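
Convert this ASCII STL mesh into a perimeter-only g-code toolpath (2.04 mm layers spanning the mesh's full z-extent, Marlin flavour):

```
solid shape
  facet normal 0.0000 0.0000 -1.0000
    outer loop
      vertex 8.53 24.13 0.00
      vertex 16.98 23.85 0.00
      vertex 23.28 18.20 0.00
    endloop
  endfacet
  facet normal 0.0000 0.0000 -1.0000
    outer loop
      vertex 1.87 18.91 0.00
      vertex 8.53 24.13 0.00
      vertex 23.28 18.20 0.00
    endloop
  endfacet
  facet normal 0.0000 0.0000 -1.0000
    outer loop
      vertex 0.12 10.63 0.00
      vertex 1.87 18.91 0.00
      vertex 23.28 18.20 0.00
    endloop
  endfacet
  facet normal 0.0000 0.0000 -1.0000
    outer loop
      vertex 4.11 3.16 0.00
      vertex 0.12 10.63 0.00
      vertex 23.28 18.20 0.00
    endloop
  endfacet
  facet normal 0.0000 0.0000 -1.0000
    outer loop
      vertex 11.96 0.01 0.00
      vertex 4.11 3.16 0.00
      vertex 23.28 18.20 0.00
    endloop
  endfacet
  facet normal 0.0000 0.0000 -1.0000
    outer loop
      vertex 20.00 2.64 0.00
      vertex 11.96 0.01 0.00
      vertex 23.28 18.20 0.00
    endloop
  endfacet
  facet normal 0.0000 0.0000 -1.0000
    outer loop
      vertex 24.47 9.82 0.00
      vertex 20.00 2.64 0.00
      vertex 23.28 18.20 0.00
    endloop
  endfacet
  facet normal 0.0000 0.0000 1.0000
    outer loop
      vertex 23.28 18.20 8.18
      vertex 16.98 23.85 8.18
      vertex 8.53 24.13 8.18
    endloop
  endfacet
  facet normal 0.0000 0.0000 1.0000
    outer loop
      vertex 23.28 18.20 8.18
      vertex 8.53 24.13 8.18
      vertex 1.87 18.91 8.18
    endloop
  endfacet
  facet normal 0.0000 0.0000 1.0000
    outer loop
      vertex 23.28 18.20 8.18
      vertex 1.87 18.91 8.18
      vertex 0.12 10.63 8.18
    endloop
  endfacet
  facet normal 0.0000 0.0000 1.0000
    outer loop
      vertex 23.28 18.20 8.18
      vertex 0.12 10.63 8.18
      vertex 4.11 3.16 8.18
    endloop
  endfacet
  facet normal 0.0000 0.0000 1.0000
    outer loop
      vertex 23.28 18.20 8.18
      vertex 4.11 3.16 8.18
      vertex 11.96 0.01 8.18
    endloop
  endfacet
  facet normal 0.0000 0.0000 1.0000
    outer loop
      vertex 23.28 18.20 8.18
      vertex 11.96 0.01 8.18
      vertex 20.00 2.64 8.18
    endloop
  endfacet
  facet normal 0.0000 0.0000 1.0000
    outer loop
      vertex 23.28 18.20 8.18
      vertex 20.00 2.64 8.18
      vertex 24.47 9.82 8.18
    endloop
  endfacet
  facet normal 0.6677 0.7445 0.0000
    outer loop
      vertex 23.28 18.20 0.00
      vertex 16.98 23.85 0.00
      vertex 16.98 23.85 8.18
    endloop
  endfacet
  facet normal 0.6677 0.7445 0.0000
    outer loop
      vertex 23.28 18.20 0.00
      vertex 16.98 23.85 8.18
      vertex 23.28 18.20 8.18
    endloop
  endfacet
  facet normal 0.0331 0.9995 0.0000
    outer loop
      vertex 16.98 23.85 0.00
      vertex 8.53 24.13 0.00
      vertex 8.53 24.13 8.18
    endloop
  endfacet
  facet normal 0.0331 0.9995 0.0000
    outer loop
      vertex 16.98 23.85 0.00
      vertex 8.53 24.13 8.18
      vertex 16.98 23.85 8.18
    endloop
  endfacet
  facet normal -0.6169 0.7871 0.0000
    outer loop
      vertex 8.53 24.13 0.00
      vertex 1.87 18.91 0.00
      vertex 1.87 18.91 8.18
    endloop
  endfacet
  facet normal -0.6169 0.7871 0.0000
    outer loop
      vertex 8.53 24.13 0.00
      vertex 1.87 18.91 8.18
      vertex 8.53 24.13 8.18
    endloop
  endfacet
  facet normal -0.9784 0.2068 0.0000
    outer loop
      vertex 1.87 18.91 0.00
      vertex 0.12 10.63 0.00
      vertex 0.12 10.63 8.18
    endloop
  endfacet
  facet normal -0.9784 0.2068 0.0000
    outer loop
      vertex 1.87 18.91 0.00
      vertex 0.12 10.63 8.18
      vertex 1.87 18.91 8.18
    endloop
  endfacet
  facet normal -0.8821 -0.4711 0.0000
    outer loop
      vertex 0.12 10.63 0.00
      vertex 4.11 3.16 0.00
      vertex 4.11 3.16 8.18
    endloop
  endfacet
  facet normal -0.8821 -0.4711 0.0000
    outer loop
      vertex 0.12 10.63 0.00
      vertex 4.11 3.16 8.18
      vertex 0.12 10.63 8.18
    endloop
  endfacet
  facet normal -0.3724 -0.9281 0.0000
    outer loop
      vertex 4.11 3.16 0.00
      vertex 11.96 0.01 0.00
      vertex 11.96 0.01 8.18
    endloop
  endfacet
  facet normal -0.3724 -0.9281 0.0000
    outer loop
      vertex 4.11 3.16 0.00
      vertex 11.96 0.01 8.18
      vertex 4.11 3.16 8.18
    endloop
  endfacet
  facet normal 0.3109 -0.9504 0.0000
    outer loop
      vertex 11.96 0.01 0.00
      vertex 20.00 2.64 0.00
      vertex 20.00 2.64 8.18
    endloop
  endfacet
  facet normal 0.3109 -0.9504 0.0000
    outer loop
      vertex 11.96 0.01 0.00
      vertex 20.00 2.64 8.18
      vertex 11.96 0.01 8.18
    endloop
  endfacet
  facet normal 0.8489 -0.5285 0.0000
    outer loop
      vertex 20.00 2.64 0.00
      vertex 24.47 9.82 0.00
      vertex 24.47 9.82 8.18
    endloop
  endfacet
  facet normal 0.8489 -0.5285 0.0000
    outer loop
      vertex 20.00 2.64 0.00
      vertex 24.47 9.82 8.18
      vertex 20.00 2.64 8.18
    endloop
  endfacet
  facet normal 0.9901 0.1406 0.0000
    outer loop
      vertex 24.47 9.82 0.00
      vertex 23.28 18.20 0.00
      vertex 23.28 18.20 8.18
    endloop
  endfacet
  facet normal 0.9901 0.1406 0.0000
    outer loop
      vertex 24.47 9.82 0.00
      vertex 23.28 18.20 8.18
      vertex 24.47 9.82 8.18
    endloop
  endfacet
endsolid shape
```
; perimeter-only toolpath
G21 ; units = mm
G90 ; absolute positioning
G28 ; home
; layer 1
G0 Z2.04
G0 X23.28 Y18.20
G1 X16.98 Y23.85
G1 X8.53 Y24.13
G1 X1.87 Y18.91
G1 X0.12 Y10.63
G1 X4.11 Y3.16
G1 X11.96 Y0.01
G1 X20.00 Y2.64
G1 X24.47 Y9.82
G1 X23.28 Y18.20
; layer 2
G0 Z4.09
G0 X23.28 Y18.20
G1 X16.98 Y23.85
G1 X8.53 Y24.13
G1 X1.87 Y18.91
G1 X0.12 Y10.63
G1 X4.11 Y3.16
G1 X11.96 Y0.01
G1 X20.00 Y2.64
G1 X24.47 Y9.82
G1 X23.28 Y18.20
; layer 3
G0 Z6.13
G0 X23.28 Y18.20
G1 X16.98 Y23.85
G1 X8.53 Y24.13
G1 X1.87 Y18.91
G1 X0.12 Y10.63
G1 X4.11 Y3.16
G1 X11.96 Y0.01
G1 X20.00 Y2.64
G1 X24.47 Y9.82
G1 X23.28 Y18.20
; layer 4
G0 Z8.18
G0 X23.28 Y18.20
G1 X16.98 Y23.85
G1 X8.53 Y24.13
G1 X1.87 Y18.91
G1 X0.12 Y10.63
G1 X4.11 Y3.16
G1 X11.96 Y0.01
G1 X20.00 Y2.64
G1 X24.47 Y9.82
G1 X23.28 Y18.20
M2 ; end

The solid is a regular 9-sided prism (a cylinder approximated with 9 flat sides), circumscribed radius ≈ 12.4 mm, height ≈ 8.18 mm. Slicing at Δz = 2.04 mm — 4 equal slices spanning the solid's height, so layer i sits at z = i·h/4 — gives 4 non-empty perimeters. Each is a 9-segment closed polygon; G0 lifts to the layer z and rapids to the start vertex, then G1 traces the edges.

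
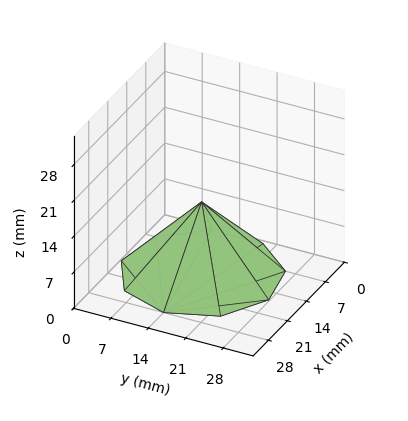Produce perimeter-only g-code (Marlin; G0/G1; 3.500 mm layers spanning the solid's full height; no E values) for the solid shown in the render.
Reading the render: the shape is a regular 9-sided pyramid, base circumscribed radius ≈ 14 mm, apex at z ≈ 14 mm (dimensions read to the nearest mm from the axis ticks). For the g-code, the solid's height is divided into equal slices at the stated Δz and each level perimeter traced with G1 moves after a G0 lift.

; perimeter-only toolpath
G21 ; units = mm
G90 ; absolute positioning
G28 ; home
; layer 1
G0 Z3.500
G0 X24.500 Y14.000
G1 X22.044 Y20.749
G1 X15.823 Y24.340
G1 X8.750 Y23.093
G1 X4.133 Y17.591
G1 X4.133 Y10.409
G1 X8.750 Y4.907
G1 X15.823 Y3.660
G1 X22.044 Y7.251
G1 X24.500 Y14.000
; layer 2
G0 Z7.000
G0 X21.000 Y14.000
G1 X19.363 Y18.499
G1 X15.216 Y20.893
G1 X10.500 Y20.062
G1 X7.422 Y16.394
G1 X7.422 Y11.606
G1 X10.500 Y7.938
G1 X15.216 Y7.106
G1 X19.363 Y9.501
G1 X21.000 Y14.000
; layer 3
G0 Z10.500
G0 X17.500 Y14.000
G1 X16.681 Y16.250
G1 X14.608 Y17.447
G1 X12.250 Y17.031
G1 X10.711 Y15.197
G1 X10.711 Y12.803
G1 X12.250 Y10.969
G1 X14.608 Y10.553
G1 X16.681 Y11.750
G1 X17.500 Y14.000
M2 ; end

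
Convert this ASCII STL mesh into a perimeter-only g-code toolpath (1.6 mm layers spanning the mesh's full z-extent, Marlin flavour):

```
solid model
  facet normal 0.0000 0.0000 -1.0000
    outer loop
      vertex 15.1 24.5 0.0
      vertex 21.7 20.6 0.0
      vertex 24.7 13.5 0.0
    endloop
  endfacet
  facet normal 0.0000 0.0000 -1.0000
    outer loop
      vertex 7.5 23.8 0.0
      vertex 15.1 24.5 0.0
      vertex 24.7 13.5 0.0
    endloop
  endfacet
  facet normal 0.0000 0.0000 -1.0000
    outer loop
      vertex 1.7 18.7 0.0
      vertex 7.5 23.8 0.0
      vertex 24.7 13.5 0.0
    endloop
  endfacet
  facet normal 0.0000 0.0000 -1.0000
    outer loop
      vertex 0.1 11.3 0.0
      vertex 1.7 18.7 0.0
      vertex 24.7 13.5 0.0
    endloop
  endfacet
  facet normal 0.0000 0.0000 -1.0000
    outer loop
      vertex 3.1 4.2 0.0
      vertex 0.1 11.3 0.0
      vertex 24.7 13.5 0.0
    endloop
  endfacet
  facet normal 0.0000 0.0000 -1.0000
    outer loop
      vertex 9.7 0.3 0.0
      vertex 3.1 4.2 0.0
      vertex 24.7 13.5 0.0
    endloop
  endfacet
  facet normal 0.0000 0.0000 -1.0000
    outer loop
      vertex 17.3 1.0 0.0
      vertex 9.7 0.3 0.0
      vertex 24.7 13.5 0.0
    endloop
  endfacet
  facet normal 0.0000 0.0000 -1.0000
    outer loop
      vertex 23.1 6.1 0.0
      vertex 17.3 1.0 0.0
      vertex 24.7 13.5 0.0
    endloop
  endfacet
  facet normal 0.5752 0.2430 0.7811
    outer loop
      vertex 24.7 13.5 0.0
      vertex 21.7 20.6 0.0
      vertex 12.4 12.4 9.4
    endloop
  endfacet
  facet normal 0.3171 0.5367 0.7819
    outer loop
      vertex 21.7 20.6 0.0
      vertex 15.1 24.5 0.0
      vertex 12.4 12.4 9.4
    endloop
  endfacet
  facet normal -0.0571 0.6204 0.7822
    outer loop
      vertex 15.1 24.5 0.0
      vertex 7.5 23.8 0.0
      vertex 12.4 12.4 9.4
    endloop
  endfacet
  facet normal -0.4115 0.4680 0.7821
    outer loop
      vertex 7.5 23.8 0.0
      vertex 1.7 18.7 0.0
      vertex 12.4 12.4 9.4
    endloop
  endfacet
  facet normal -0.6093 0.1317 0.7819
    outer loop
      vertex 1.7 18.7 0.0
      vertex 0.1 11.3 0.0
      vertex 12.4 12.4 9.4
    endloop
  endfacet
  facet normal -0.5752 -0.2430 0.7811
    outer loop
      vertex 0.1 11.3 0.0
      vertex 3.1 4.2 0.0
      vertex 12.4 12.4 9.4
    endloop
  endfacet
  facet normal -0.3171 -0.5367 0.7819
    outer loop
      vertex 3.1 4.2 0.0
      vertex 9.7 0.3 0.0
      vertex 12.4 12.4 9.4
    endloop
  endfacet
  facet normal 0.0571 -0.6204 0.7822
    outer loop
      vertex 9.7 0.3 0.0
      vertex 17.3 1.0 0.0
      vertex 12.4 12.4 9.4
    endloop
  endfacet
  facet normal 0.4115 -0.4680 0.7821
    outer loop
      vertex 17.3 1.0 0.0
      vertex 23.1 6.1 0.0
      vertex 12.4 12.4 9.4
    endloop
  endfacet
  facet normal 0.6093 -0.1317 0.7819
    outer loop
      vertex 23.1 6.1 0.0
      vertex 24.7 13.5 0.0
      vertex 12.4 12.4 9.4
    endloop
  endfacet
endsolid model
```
; perimeter-only toolpath
G21 ; units = mm
G90 ; absolute positioning
G28 ; home
; layer 1
G0 Z1.6
G0 X22.6 Y13.3
G1 X20.1 Y19.2
G1 X14.7 Y22.5
G1 X8.3 Y21.9
G1 X3.5 Y17.6
G1 X2.1 Y11.5
G1 X4.7 Y5.6
G1 X10.2 Y2.3
G1 X16.5 Y2.9
G1 X21.3 Y7.1
G1 X22.6 Y13.3
; layer 2
G0 Z3.1
G0 X20.6 Y13.1
G1 X18.6 Y17.9
G1 X14.2 Y20.5
G1 X9.1 Y20.0
G1 X5.3 Y16.6
G1 X4.2 Y11.7
G1 X6.2 Y6.9
G1 X10.6 Y4.3
G1 X15.7 Y4.8
G1 X19.5 Y8.2
G1 X20.6 Y13.1
; layer 3
G0 Z4.7
G0 X18.6 Y12.9
G1 X17.1 Y16.5
G1 X13.8 Y18.4
G1 X9.9 Y18.1
G1 X7.0 Y15.6
G1 X6.2 Y11.9
G1 X7.8 Y8.3
G1 X11.1 Y6.4
G1 X14.9 Y6.7
G1 X17.8 Y9.2
G1 X18.6 Y12.9
; layer 4
G0 Z6.3
G0 X16.5 Y12.8
G1 X15.5 Y15.1
G1 X13.3 Y16.4
G1 X10.8 Y16.2
G1 X8.8 Y14.5
G1 X8.3 Y12.0
G1 X9.3 Y9.7
G1 X11.5 Y8.4
G1 X14.0 Y8.6
G1 X16.0 Y10.3
G1 X16.5 Y12.8
; layer 5
G0 Z7.8
G0 X14.4 Y12.6
G1 X13.9 Y13.8
G1 X12.8 Y14.4
G1 X11.6 Y14.3
G1 X10.6 Y13.4
G1 X10.3 Y12.2
G1 X10.8 Y11.0
G1 X11.9 Y10.4
G1 X13.2 Y10.5
G1 X14.2 Y11.3
G1 X14.4 Y12.6
M2 ; end

The solid is a regular 10-sided pyramid, base circumscribed radius ≈ 12.4 mm, apex at z ≈ 9.4 mm. Slicing at Δz = 1.6 mm — 6 equal slices spanning the solid's height, so layer i sits at z = i·h/6 — gives 5 non-empty perimeters. Each is a 10-segment closed polygon; G0 lifts to the layer z and rapids to the start vertex, then G1 traces the edges. The cross-section shrinks linearly with z (the slice at the apex is degenerate and omitted).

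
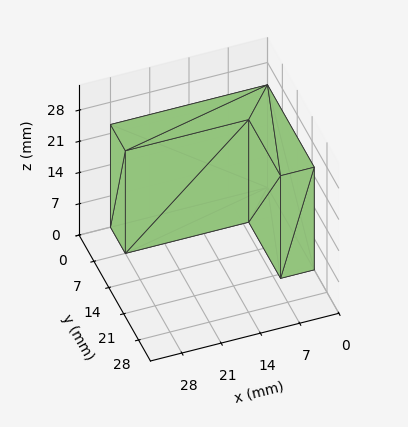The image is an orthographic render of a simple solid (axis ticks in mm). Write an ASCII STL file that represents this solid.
Reading the render: the shape is an L-shaped prism: outer 28 × 22 mm, arm thicknesses ≈ 7 mm (horizontal) and 6 mm (vertical), extruded 23 mm in z (dimensions read to the nearest mm from the axis ticks). For the STL, each face is triangulated and given an outward normal.

solid part
  facet normal 0.0000 0.0000 -1.0000
    outer loop
      vertex 28.0 7.0 0.0
      vertex 28.0 0.0 0.0
      vertex 0.0 0.0 0.0
    endloop
  endfacet
  facet normal 0.0000 0.0000 -1.0000
    outer loop
      vertex 6.0 7.0 0.0
      vertex 28.0 7.0 0.0
      vertex 0.0 0.0 0.0
    endloop
  endfacet
  facet normal 0.0000 0.0000 -1.0000
    outer loop
      vertex 6.0 22.0 0.0
      vertex 6.0 7.0 0.0
      vertex 0.0 0.0 0.0
    endloop
  endfacet
  facet normal 0.0000 0.0000 -1.0000
    outer loop
      vertex 0.0 22.0 0.0
      vertex 6.0 22.0 0.0
      vertex 0.0 0.0 0.0
    endloop
  endfacet
  facet normal 0.0000 0.0000 1.0000
    outer loop
      vertex 0.0 0.0 23.0
      vertex 28.0 0.0 23.0
      vertex 28.0 7.0 23.0
    endloop
  endfacet
  facet normal 0.0000 0.0000 1.0000
    outer loop
      vertex 0.0 0.0 23.0
      vertex 28.0 7.0 23.0
      vertex 6.0 7.0 23.0
    endloop
  endfacet
  facet normal 0.0000 0.0000 1.0000
    outer loop
      vertex 0.0 0.0 23.0
      vertex 6.0 7.0 23.0
      vertex 6.0 22.0 23.0
    endloop
  endfacet
  facet normal 0.0000 0.0000 1.0000
    outer loop
      vertex 0.0 0.0 23.0
      vertex 6.0 22.0 23.0
      vertex 0.0 22.0 23.0
    endloop
  endfacet
  facet normal 0.0000 -1.0000 0.0000
    outer loop
      vertex 0.0 0.0 0.0
      vertex 28.0 0.0 0.0
      vertex 28.0 0.0 23.0
    endloop
  endfacet
  facet normal 0.0000 -1.0000 0.0000
    outer loop
      vertex 0.0 0.0 0.0
      vertex 28.0 0.0 23.0
      vertex 0.0 0.0 23.0
    endloop
  endfacet
  facet normal 1.0000 0.0000 0.0000
    outer loop
      vertex 28.0 0.0 0.0
      vertex 28.0 7.0 0.0
      vertex 28.0 7.0 23.0
    endloop
  endfacet
  facet normal 1.0000 0.0000 0.0000
    outer loop
      vertex 28.0 0.0 0.0
      vertex 28.0 7.0 23.0
      vertex 28.0 0.0 23.0
    endloop
  endfacet
  facet normal 0.0000 1.0000 0.0000
    outer loop
      vertex 28.0 7.0 0.0
      vertex 6.0 7.0 0.0
      vertex 6.0 7.0 23.0
    endloop
  endfacet
  facet normal 0.0000 1.0000 0.0000
    outer loop
      vertex 28.0 7.0 0.0
      vertex 6.0 7.0 23.0
      vertex 28.0 7.0 23.0
    endloop
  endfacet
  facet normal 1.0000 0.0000 0.0000
    outer loop
      vertex 6.0 7.0 0.0
      vertex 6.0 22.0 0.0
      vertex 6.0 22.0 23.0
    endloop
  endfacet
  facet normal 1.0000 0.0000 0.0000
    outer loop
      vertex 6.0 7.0 0.0
      vertex 6.0 22.0 23.0
      vertex 6.0 7.0 23.0
    endloop
  endfacet
  facet normal 0.0000 1.0000 0.0000
    outer loop
      vertex 6.0 22.0 0.0
      vertex 0.0 22.0 0.0
      vertex 0.0 22.0 23.0
    endloop
  endfacet
  facet normal 0.0000 1.0000 0.0000
    outer loop
      vertex 6.0 22.0 0.0
      vertex 0.0 22.0 23.0
      vertex 6.0 22.0 23.0
    endloop
  endfacet
  facet normal -1.0000 0.0000 0.0000
    outer loop
      vertex 0.0 22.0 0.0
      vertex 0.0 0.0 0.0
      vertex 0.0 0.0 23.0
    endloop
  endfacet
  facet normal -1.0000 0.0000 0.0000
    outer loop
      vertex 0.0 22.0 0.0
      vertex 0.0 0.0 23.0
      vertex 0.0 22.0 23.0
    endloop
  endfacet
endsolid part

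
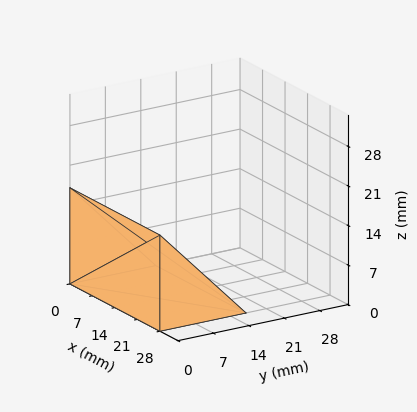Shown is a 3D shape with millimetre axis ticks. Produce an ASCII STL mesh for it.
Reading the render: the shape is a wedge (ramp): 28 × 17 mm base, rising to 17 mm along the y=0 edge and sloping linearly to z=0 at y=17 (dimensions read to the nearest mm from the axis ticks). For the STL, each face is triangulated and given an outward normal.

solid part
  facet normal 0.0000 0.0000 -1.0000
    outer loop
      vertex 28.000 17.000 0.000
      vertex 28.000 0.000 0.000
      vertex 0.000 0.000 0.000
    endloop
  endfacet
  facet normal 0.0000 0.0000 -1.0000
    outer loop
      vertex 0.000 17.000 0.000
      vertex 28.000 17.000 0.000
      vertex 0.000 0.000 0.000
    endloop
  endfacet
  facet normal 0.0000 -1.0000 0.0000
    outer loop
      vertex 0.000 0.000 0.000
      vertex 28.000 0.000 0.000
      vertex 28.000 0.000 17.000
    endloop
  endfacet
  facet normal 0.0000 -1.0000 0.0000
    outer loop
      vertex 0.000 0.000 0.000
      vertex 28.000 0.000 17.000
      vertex 0.000 0.000 17.000
    endloop
  endfacet
  facet normal 0.0000 0.7071 0.7071
    outer loop
      vertex 0.000 0.000 17.000
      vertex 28.000 0.000 17.000
      vertex 28.000 17.000 0.000
    endloop
  endfacet
  facet normal 0.0000 0.7071 0.7071
    outer loop
      vertex 0.000 0.000 17.000
      vertex 28.000 17.000 0.000
      vertex 0.000 17.000 0.000
    endloop
  endfacet
  facet normal -1.0000 0.0000 0.0000
    outer loop
      vertex 0.000 0.000 17.000
      vertex 0.000 17.000 0.000
      vertex 0.000 0.000 0.000
    endloop
  endfacet
  facet normal 1.0000 0.0000 0.0000
    outer loop
      vertex 28.000 0.000 0.000
      vertex 28.000 17.000 0.000
      vertex 28.000 0.000 17.000
    endloop
  endfacet
endsolid part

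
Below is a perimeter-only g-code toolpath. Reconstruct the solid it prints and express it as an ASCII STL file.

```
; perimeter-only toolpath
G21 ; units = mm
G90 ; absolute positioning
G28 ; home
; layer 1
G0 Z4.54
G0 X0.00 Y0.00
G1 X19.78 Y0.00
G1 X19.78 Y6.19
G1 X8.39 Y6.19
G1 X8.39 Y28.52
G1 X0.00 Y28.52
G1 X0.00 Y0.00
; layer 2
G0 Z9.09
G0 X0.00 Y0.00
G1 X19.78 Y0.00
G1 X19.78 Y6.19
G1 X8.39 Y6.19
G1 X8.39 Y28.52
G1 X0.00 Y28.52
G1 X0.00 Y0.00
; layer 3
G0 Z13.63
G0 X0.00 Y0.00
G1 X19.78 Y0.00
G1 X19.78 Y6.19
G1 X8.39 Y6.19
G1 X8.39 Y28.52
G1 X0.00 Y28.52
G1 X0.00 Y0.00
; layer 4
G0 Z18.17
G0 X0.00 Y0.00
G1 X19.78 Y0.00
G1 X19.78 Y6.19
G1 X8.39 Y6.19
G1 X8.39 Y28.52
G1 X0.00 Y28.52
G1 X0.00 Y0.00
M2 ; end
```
solid part
  facet normal 0.0000 0.0000 -1.0000
    outer loop
      vertex 19.78 6.19 0.00
      vertex 19.78 0.00 0.00
      vertex 0.00 0.00 0.00
    endloop
  endfacet
  facet normal 0.0000 0.0000 -1.0000
    outer loop
      vertex 8.39 6.19 0.00
      vertex 19.78 6.19 0.00
      vertex 0.00 0.00 0.00
    endloop
  endfacet
  facet normal 0.0000 0.0000 -1.0000
    outer loop
      vertex 8.39 28.52 0.00
      vertex 8.39 6.19 0.00
      vertex 0.00 0.00 0.00
    endloop
  endfacet
  facet normal 0.0000 0.0000 -1.0000
    outer loop
      vertex 0.00 28.52 0.00
      vertex 8.39 28.52 0.00
      vertex 0.00 0.00 0.00
    endloop
  endfacet
  facet normal 0.0000 0.0000 1.0000
    outer loop
      vertex 0.00 0.00 18.17
      vertex 19.78 0.00 18.17
      vertex 19.78 6.19 18.17
    endloop
  endfacet
  facet normal 0.0000 0.0000 1.0000
    outer loop
      vertex 0.00 0.00 18.17
      vertex 19.78 6.19 18.17
      vertex 8.39 6.19 18.17
    endloop
  endfacet
  facet normal 0.0000 0.0000 1.0000
    outer loop
      vertex 0.00 0.00 18.17
      vertex 8.39 6.19 18.17
      vertex 8.39 28.52 18.17
    endloop
  endfacet
  facet normal 0.0000 0.0000 1.0000
    outer loop
      vertex 0.00 0.00 18.17
      vertex 8.39 28.52 18.17
      vertex 0.00 28.52 18.17
    endloop
  endfacet
  facet normal 0.0000 -1.0000 0.0000
    outer loop
      vertex 0.00 0.00 0.00
      vertex 19.78 0.00 0.00
      vertex 19.78 0.00 18.17
    endloop
  endfacet
  facet normal 0.0000 -1.0000 0.0000
    outer loop
      vertex 0.00 0.00 0.00
      vertex 19.78 0.00 18.17
      vertex 0.00 0.00 18.17
    endloop
  endfacet
  facet normal 1.0000 0.0000 0.0000
    outer loop
      vertex 19.78 0.00 0.00
      vertex 19.78 6.19 0.00
      vertex 19.78 6.19 18.17
    endloop
  endfacet
  facet normal 1.0000 0.0000 0.0000
    outer loop
      vertex 19.78 0.00 0.00
      vertex 19.78 6.19 18.17
      vertex 19.78 0.00 18.17
    endloop
  endfacet
  facet normal 0.0000 1.0000 0.0000
    outer loop
      vertex 19.78 6.19 0.00
      vertex 8.39 6.19 0.00
      vertex 8.39 6.19 18.17
    endloop
  endfacet
  facet normal 0.0000 1.0000 0.0000
    outer loop
      vertex 19.78 6.19 0.00
      vertex 8.39 6.19 18.17
      vertex 19.78 6.19 18.17
    endloop
  endfacet
  facet normal 1.0000 0.0000 0.0000
    outer loop
      vertex 8.39 6.19 0.00
      vertex 8.39 28.52 0.00
      vertex 8.39 28.52 18.17
    endloop
  endfacet
  facet normal 1.0000 0.0000 0.0000
    outer loop
      vertex 8.39 6.19 0.00
      vertex 8.39 28.52 18.17
      vertex 8.39 6.19 18.17
    endloop
  endfacet
  facet normal 0.0000 1.0000 0.0000
    outer loop
      vertex 8.39 28.52 0.00
      vertex 0.00 28.52 0.00
      vertex 0.00 28.52 18.17
    endloop
  endfacet
  facet normal 0.0000 1.0000 0.0000
    outer loop
      vertex 8.39 28.52 0.00
      vertex 0.00 28.52 18.17
      vertex 8.39 28.52 18.17
    endloop
  endfacet
  facet normal -1.0000 0.0000 0.0000
    outer loop
      vertex 0.00 28.52 0.00
      vertex 0.00 0.00 0.00
      vertex 0.00 0.00 18.17
    endloop
  endfacet
  facet normal -1.0000 0.0000 0.0000
    outer loop
      vertex 0.00 28.52 0.00
      vertex 0.00 0.00 18.17
      vertex 0.00 28.52 18.17
    endloop
  endfacet
endsolid part

The G0 Z moves step by Δz≈4.54 mm. Every layer's G1 loop is the same polygon, so the solid is a straight extrusion of it from z=0 to z≈18.2. Closing with flat bottom and top caps and triangulating gives 20 facets — an L-shaped prism: outer 19.8 × 28.5 mm, arm thicknesses ≈ 6.19 mm (horizontal) and 8.39 mm (vertical), extruded 18.2 mm in z.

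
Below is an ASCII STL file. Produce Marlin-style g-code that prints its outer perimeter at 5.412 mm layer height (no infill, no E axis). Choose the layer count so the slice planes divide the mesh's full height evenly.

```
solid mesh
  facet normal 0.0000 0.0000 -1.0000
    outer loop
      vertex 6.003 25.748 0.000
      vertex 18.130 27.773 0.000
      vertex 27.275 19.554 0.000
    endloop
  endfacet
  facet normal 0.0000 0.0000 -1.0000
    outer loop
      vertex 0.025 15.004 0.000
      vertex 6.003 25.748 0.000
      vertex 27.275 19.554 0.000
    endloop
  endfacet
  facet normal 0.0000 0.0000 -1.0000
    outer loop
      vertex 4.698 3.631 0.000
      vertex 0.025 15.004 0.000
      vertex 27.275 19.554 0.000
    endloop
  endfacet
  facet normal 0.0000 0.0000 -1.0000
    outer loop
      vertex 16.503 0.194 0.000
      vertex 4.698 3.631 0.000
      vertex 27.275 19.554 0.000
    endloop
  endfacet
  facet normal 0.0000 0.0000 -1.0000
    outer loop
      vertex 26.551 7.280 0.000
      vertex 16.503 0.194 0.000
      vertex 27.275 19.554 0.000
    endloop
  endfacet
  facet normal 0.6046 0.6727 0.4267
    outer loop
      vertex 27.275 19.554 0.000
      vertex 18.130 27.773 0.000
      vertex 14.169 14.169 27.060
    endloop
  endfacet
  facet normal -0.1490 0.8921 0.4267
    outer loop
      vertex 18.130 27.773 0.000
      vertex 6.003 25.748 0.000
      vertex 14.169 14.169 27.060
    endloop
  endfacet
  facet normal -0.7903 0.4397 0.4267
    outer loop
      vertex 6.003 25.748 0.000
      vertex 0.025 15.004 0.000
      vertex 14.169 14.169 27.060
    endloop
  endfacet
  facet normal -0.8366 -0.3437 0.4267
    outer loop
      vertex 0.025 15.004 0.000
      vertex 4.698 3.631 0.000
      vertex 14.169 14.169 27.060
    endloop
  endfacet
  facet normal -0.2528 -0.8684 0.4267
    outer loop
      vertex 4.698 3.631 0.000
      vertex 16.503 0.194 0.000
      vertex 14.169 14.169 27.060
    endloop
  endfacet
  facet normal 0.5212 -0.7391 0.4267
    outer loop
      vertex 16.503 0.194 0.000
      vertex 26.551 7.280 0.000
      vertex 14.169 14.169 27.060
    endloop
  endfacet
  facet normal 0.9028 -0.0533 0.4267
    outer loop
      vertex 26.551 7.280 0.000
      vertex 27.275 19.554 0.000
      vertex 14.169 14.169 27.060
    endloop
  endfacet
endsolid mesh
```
; perimeter-only toolpath
G21 ; units = mm
G90 ; absolute positioning
G28 ; home
; layer 1
G0 Z5.412
G0 X24.654 Y18.477
G1 X17.338 Y25.052
G1 X7.636 Y23.432
G1 X2.854 Y14.837
G1 X6.592 Y5.739
G1 X16.036 Y2.989
G1 X24.075 Y8.658
G1 X24.654 Y18.477
; layer 2
G0 Z10.824
G0 X22.033 Y17.400
G1 X16.546 Y22.331
G1 X9.269 Y21.116
G1 X5.683 Y14.670
G1 X8.486 Y7.846
G1 X15.569 Y5.784
G1 X21.598 Y10.036
G1 X22.033 Y17.400
; layer 3
G0 Z16.236
G0 X19.411 Y16.323
G1 X15.753 Y19.611
G1 X10.903 Y18.801
G1 X8.511 Y14.503
G1 X10.381 Y9.954
G1 X15.103 Y8.579
G1 X19.122 Y11.413
G1 X19.411 Y16.323
; layer 4
G0 Z21.648
G0 X16.790 Y15.246
G1 X14.961 Y16.890
G1 X12.536 Y16.485
G1 X11.340 Y14.336
G1 X12.275 Y12.061
G1 X14.636 Y11.374
G1 X16.645 Y12.791
G1 X16.790 Y15.246
M2 ; end

The solid is a regular 7-sided pyramid, base circumscribed radius ≈ 14.2 mm, apex at z ≈ 27.1 mm. Slicing at Δz = 5.412 mm — 5 equal slices spanning the solid's height, so layer i sits at z = i·h/5 — gives 4 non-empty perimeters. Each is a 7-segment closed polygon; G0 lifts to the layer z and rapids to the start vertex, then G1 traces the edges. The cross-section shrinks linearly with z (the slice at the apex is degenerate and omitted).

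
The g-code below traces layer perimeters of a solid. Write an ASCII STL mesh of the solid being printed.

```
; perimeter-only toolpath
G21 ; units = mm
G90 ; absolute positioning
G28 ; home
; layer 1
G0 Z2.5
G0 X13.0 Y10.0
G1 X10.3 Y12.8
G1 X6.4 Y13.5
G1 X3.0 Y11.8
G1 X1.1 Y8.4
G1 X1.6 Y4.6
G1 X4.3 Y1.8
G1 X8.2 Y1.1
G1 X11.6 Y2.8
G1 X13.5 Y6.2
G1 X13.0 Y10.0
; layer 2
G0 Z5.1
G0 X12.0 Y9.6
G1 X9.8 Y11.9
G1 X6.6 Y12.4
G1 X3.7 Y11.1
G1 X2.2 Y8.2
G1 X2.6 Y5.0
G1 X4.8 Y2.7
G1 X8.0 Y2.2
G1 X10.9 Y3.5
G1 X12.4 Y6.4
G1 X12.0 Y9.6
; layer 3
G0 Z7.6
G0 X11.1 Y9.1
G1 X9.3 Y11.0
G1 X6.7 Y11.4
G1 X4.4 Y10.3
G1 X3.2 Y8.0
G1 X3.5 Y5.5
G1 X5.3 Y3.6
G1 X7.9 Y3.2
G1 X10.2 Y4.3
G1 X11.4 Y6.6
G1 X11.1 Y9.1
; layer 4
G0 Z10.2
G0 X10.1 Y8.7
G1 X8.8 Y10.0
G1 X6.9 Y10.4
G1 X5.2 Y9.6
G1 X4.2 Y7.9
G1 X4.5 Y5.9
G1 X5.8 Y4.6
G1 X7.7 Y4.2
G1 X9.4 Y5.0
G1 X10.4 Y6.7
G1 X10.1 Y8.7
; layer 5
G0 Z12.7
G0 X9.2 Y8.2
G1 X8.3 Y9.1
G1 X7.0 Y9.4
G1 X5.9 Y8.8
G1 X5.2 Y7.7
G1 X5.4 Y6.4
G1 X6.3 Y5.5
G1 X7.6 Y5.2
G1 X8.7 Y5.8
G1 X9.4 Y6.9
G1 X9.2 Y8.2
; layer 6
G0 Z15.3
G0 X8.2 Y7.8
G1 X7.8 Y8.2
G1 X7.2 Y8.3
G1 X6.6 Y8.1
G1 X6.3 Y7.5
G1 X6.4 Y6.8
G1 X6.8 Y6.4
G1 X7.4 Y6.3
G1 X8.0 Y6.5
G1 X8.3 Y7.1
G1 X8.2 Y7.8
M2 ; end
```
solid part
  facet normal 0.0000 0.0000 -1.0000
    outer loop
      vertex 6.3 14.5 0.0
      vertex 10.8 13.7 0.0
      vertex 13.9 10.5 0.0
    endloop
  endfacet
  facet normal 0.0000 0.0000 -1.0000
    outer loop
      vertex 2.3 12.6 0.0
      vertex 6.3 14.5 0.0
      vertex 13.9 10.5 0.0
    endloop
  endfacet
  facet normal 0.0000 0.0000 -1.0000
    outer loop
      vertex 0.1 8.6 0.0
      vertex 2.3 12.6 0.0
      vertex 13.9 10.5 0.0
    endloop
  endfacet
  facet normal 0.0000 0.0000 -1.0000
    outer loop
      vertex 0.7 4.1 0.0
      vertex 0.1 8.6 0.0
      vertex 13.9 10.5 0.0
    endloop
  endfacet
  facet normal 0.0000 0.0000 -1.0000
    outer loop
      vertex 3.8 0.9 0.0
      vertex 0.7 4.1 0.0
      vertex 13.9 10.5 0.0
    endloop
  endfacet
  facet normal 0.0000 0.0000 -1.0000
    outer loop
      vertex 8.3 0.1 0.0
      vertex 3.8 0.9 0.0
      vertex 13.9 10.5 0.0
    endloop
  endfacet
  facet normal 0.0000 0.0000 -1.0000
    outer loop
      vertex 12.3 2.0 0.0
      vertex 8.3 0.1 0.0
      vertex 13.9 10.5 0.0
    endloop
  endfacet
  facet normal 0.0000 0.0000 -1.0000
    outer loop
      vertex 14.5 6.0 0.0
      vertex 12.3 2.0 0.0
      vertex 13.9 10.5 0.0
    endloop
  endfacet
  facet normal 0.6688 0.6479 0.3645
    outer loop
      vertex 13.9 10.5 0.0
      vertex 10.8 13.7 0.0
      vertex 7.3 7.3 17.8
    endloop
  endfacet
  facet normal 0.1632 0.9178 0.3621
    outer loop
      vertex 10.8 13.7 0.0
      vertex 6.3 14.5 0.0
      vertex 7.3 7.3 17.8
    endloop
  endfacet
  facet normal -0.3998 0.8417 0.3629
    outer loop
      vertex 6.3 14.5 0.0
      vertex 2.3 12.6 0.0
      vertex 7.3 7.3 17.8
    endloop
  endfacet
  facet normal -0.8164 0.4490 0.3630
    outer loop
      vertex 2.3 12.6 0.0
      vertex 0.1 8.6 0.0
      vertex 7.3 7.3 17.8
    endloop
  endfacet
  facet normal -0.9231 -0.1231 0.3644
    outer loop
      vertex 0.1 8.6 0.0
      vertex 0.7 4.1 0.0
      vertex 7.3 7.3 17.8
    endloop
  endfacet
  facet normal -0.6688 -0.6479 0.3645
    outer loop
      vertex 0.7 4.1 0.0
      vertex 3.8 0.9 0.0
      vertex 7.3 7.3 17.8
    endloop
  endfacet
  facet normal -0.1632 -0.9178 0.3621
    outer loop
      vertex 3.8 0.9 0.0
      vertex 8.3 0.1 0.0
      vertex 7.3 7.3 17.8
    endloop
  endfacet
  facet normal 0.3998 -0.8417 0.3629
    outer loop
      vertex 8.3 0.1 0.0
      vertex 12.3 2.0 0.0
      vertex 7.3 7.3 17.8
    endloop
  endfacet
  facet normal 0.8164 -0.4490 0.3630
    outer loop
      vertex 12.3 2.0 0.0
      vertex 14.5 6.0 0.0
      vertex 7.3 7.3 17.8
    endloop
  endfacet
  facet normal 0.9231 0.1231 0.3644
    outer loop
      vertex 14.5 6.0 0.0
      vertex 13.9 10.5 0.0
      vertex 7.3 7.3 17.8
    endloop
  endfacet
endsolid part

The G0 Z moves step by Δz≈2.5 mm. The G1 loops shrink linearly with z, so the solid tapers from its base footprint up to z≈17.8. Closing with a flat bottom cap and the tapered top and triangulating gives 18 facets — a regular 10-sided pyramid, base circumscribed radius ≈ 7.3 mm, apex at z ≈ 17.8 mm.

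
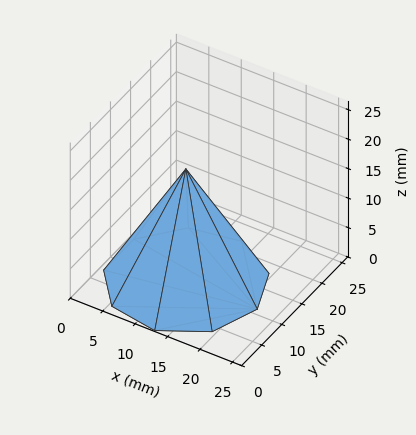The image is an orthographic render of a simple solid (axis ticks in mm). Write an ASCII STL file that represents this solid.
Reading the render: the shape is a regular 9-sided pyramid, base circumscribed radius ≈ 11 mm, apex at z ≈ 19 mm (dimensions read to the nearest mm from the axis ticks). For the STL, each face is triangulated and given an outward normal.

solid part
  facet normal 0.0000 0.0000 -1.0000
    outer loop
      vertex 12.91 21.83 0.00
      vertex 19.43 18.07 0.00
      vertex 22.00 11.00 0.00
    endloop
  endfacet
  facet normal 0.0000 0.0000 -1.0000
    outer loop
      vertex 5.50 20.53 0.00
      vertex 12.91 21.83 0.00
      vertex 22.00 11.00 0.00
    endloop
  endfacet
  facet normal 0.0000 0.0000 -1.0000
    outer loop
      vertex 0.66 14.76 0.00
      vertex 5.50 20.53 0.00
      vertex 22.00 11.00 0.00
    endloop
  endfacet
  facet normal 0.0000 0.0000 -1.0000
    outer loop
      vertex 0.66 7.24 0.00
      vertex 0.66 14.76 0.00
      vertex 22.00 11.00 0.00
    endloop
  endfacet
  facet normal 0.0000 0.0000 -1.0000
    outer loop
      vertex 5.50 1.47 0.00
      vertex 0.66 7.24 0.00
      vertex 22.00 11.00 0.00
    endloop
  endfacet
  facet normal 0.0000 0.0000 -1.0000
    outer loop
      vertex 12.91 0.17 0.00
      vertex 5.50 1.47 0.00
      vertex 22.00 11.00 0.00
    endloop
  endfacet
  facet normal 0.0000 0.0000 -1.0000
    outer loop
      vertex 19.43 3.93 0.00
      vertex 12.91 0.17 0.00
      vertex 22.00 11.00 0.00
    endloop
  endfacet
  facet normal 0.8255 0.3001 0.4779
    outer loop
      vertex 22.00 11.00 0.00
      vertex 19.43 18.07 0.00
      vertex 11.00 11.00 19.00
    endloop
  endfacet
  facet normal 0.4388 0.7610 0.4779
    outer loop
      vertex 19.43 18.07 0.00
      vertex 12.91 21.83 0.00
      vertex 11.00 11.00 19.00
    endloop
  endfacet
  facet normal -0.1518 0.8652 0.4779
    outer loop
      vertex 12.91 21.83 0.00
      vertex 5.50 20.53 0.00
      vertex 11.00 11.00 19.00
    endloop
  endfacet
  facet normal -0.6730 0.5645 0.4780
    outer loop
      vertex 5.50 20.53 0.00
      vertex 0.66 14.76 0.00
      vertex 11.00 11.00 19.00
    endloop
  endfacet
  facet normal -0.8784 0.0000 0.4780
    outer loop
      vertex 0.66 14.76 0.00
      vertex 0.66 7.24 0.00
      vertex 11.00 11.00 19.00
    endloop
  endfacet
  facet normal -0.6730 -0.5645 0.4780
    outer loop
      vertex 0.66 7.24 0.00
      vertex 5.50 1.47 0.00
      vertex 11.00 11.00 19.00
    endloop
  endfacet
  facet normal -0.1518 -0.8652 0.4779
    outer loop
      vertex 5.50 1.47 0.00
      vertex 12.91 0.17 0.00
      vertex 11.00 11.00 19.00
    endloop
  endfacet
  facet normal 0.4388 -0.7610 0.4779
    outer loop
      vertex 12.91 0.17 0.00
      vertex 19.43 3.93 0.00
      vertex 11.00 11.00 19.00
    endloop
  endfacet
  facet normal 0.8255 -0.3001 0.4779
    outer loop
      vertex 19.43 3.93 0.00
      vertex 22.00 11.00 0.00
      vertex 11.00 11.00 19.00
    endloop
  endfacet
endsolid part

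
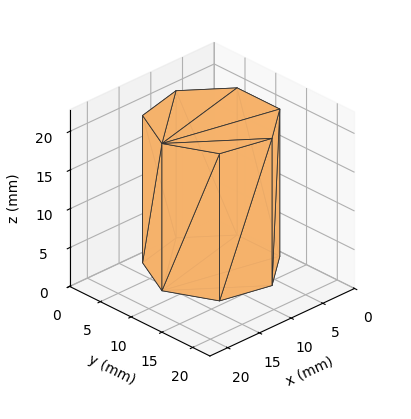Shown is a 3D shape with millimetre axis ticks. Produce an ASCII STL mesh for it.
Reading the render: the shape is a regular 7-sided prism (a cylinder approximated with 7 flat sides), circumscribed radius ≈ 8 mm, height ≈ 19 mm (dimensions read to the nearest mm from the axis ticks). For the STL, each face is triangulated and given an outward normal.

solid part
  facet normal 0.0000 0.0000 -1.0000
    outer loop
      vertex 6.220 15.799 0.000
      vertex 12.988 14.255 0.000
      vertex 16.000 8.000 0.000
    endloop
  endfacet
  facet normal 0.0000 0.0000 -1.0000
    outer loop
      vertex 0.792 11.471 0.000
      vertex 6.220 15.799 0.000
      vertex 16.000 8.000 0.000
    endloop
  endfacet
  facet normal 0.0000 0.0000 -1.0000
    outer loop
      vertex 0.792 4.529 0.000
      vertex 0.792 11.471 0.000
      vertex 16.000 8.000 0.000
    endloop
  endfacet
  facet normal 0.0000 0.0000 -1.0000
    outer loop
      vertex 6.220 0.201 0.000
      vertex 0.792 4.529 0.000
      vertex 16.000 8.000 0.000
    endloop
  endfacet
  facet normal 0.0000 0.0000 -1.0000
    outer loop
      vertex 12.988 1.745 0.000
      vertex 6.220 0.201 0.000
      vertex 16.000 8.000 0.000
    endloop
  endfacet
  facet normal 0.0000 0.0000 1.0000
    outer loop
      vertex 16.000 8.000 19.000
      vertex 12.988 14.255 19.000
      vertex 6.220 15.799 19.000
    endloop
  endfacet
  facet normal 0.0000 0.0000 1.0000
    outer loop
      vertex 16.000 8.000 19.000
      vertex 6.220 15.799 19.000
      vertex 0.792 11.471 19.000
    endloop
  endfacet
  facet normal 0.0000 0.0000 1.0000
    outer loop
      vertex 16.000 8.000 19.000
      vertex 0.792 11.471 19.000
      vertex 0.792 4.529 19.000
    endloop
  endfacet
  facet normal 0.0000 0.0000 1.0000
    outer loop
      vertex 16.000 8.000 19.000
      vertex 0.792 4.529 19.000
      vertex 6.220 0.201 19.000
    endloop
  endfacet
  facet normal 0.0000 0.0000 1.0000
    outer loop
      vertex 16.000 8.000 19.000
      vertex 6.220 0.201 19.000
      vertex 12.988 1.745 19.000
    endloop
  endfacet
  facet normal 0.9010 0.4339 0.0000
    outer loop
      vertex 16.000 8.000 0.000
      vertex 12.988 14.255 0.000
      vertex 12.988 14.255 19.000
    endloop
  endfacet
  facet normal 0.9010 0.4339 0.0000
    outer loop
      vertex 16.000 8.000 0.000
      vertex 12.988 14.255 19.000
      vertex 16.000 8.000 19.000
    endloop
  endfacet
  facet normal 0.2224 0.9750 0.0000
    outer loop
      vertex 12.988 14.255 0.000
      vertex 6.220 15.799 0.000
      vertex 6.220 15.799 19.000
    endloop
  endfacet
  facet normal 0.2224 0.9750 0.0000
    outer loop
      vertex 12.988 14.255 0.000
      vertex 6.220 15.799 19.000
      vertex 12.988 14.255 19.000
    endloop
  endfacet
  facet normal -0.6234 0.7819 0.0000
    outer loop
      vertex 6.220 15.799 0.000
      vertex 0.792 11.471 0.000
      vertex 0.792 11.471 19.000
    endloop
  endfacet
  facet normal -0.6234 0.7819 0.0000
    outer loop
      vertex 6.220 15.799 0.000
      vertex 0.792 11.471 19.000
      vertex 6.220 15.799 19.000
    endloop
  endfacet
  facet normal -1.0000 0.0000 0.0000
    outer loop
      vertex 0.792 11.471 0.000
      vertex 0.792 4.529 0.000
      vertex 0.792 4.529 19.000
    endloop
  endfacet
  facet normal -1.0000 0.0000 0.0000
    outer loop
      vertex 0.792 11.471 0.000
      vertex 0.792 4.529 19.000
      vertex 0.792 11.471 19.000
    endloop
  endfacet
  facet normal -0.6234 -0.7819 0.0000
    outer loop
      vertex 0.792 4.529 0.000
      vertex 6.220 0.201 0.000
      vertex 6.220 0.201 19.000
    endloop
  endfacet
  facet normal -0.6234 -0.7819 0.0000
    outer loop
      vertex 0.792 4.529 0.000
      vertex 6.220 0.201 19.000
      vertex 0.792 4.529 19.000
    endloop
  endfacet
  facet normal 0.2224 -0.9750 0.0000
    outer loop
      vertex 6.220 0.201 0.000
      vertex 12.988 1.745 0.000
      vertex 12.988 1.745 19.000
    endloop
  endfacet
  facet normal 0.2224 -0.9750 0.0000
    outer loop
      vertex 6.220 0.201 0.000
      vertex 12.988 1.745 19.000
      vertex 6.220 0.201 19.000
    endloop
  endfacet
  facet normal 0.9010 -0.4339 0.0000
    outer loop
      vertex 12.988 1.745 0.000
      vertex 16.000 8.000 0.000
      vertex 16.000 8.000 19.000
    endloop
  endfacet
  facet normal 0.9010 -0.4339 0.0000
    outer loop
      vertex 12.988 1.745 0.000
      vertex 16.000 8.000 19.000
      vertex 12.988 1.745 19.000
    endloop
  endfacet
endsolid part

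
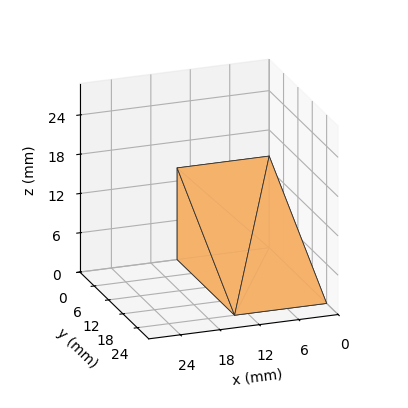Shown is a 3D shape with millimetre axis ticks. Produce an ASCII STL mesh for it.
Reading the render: the shape is a wedge (ramp): 14 × 24 mm base, rising to 14 mm along the y=0 edge and sloping linearly to z=0 at y=24 (dimensions read to the nearest mm from the axis ticks). For the STL, each face is triangulated and given an outward normal.

solid part
  facet normal 0.0000 0.0000 -1.0000
    outer loop
      vertex 14.0 24.0 0.0
      vertex 14.0 0.0 0.0
      vertex 0.0 0.0 0.0
    endloop
  endfacet
  facet normal 0.0000 0.0000 -1.0000
    outer loop
      vertex 0.0 24.0 0.0
      vertex 14.0 24.0 0.0
      vertex 0.0 0.0 0.0
    endloop
  endfacet
  facet normal 0.0000 -1.0000 0.0000
    outer loop
      vertex 0.0 0.0 0.0
      vertex 14.0 0.0 0.0
      vertex 14.0 0.0 14.0
    endloop
  endfacet
  facet normal 0.0000 -1.0000 0.0000
    outer loop
      vertex 0.0 0.0 0.0
      vertex 14.0 0.0 14.0
      vertex 0.0 0.0 14.0
    endloop
  endfacet
  facet normal 0.0000 0.5039 0.8638
    outer loop
      vertex 0.0 0.0 14.0
      vertex 14.0 0.0 14.0
      vertex 14.0 24.0 0.0
    endloop
  endfacet
  facet normal 0.0000 0.5039 0.8638
    outer loop
      vertex 0.0 0.0 14.0
      vertex 14.0 24.0 0.0
      vertex 0.0 24.0 0.0
    endloop
  endfacet
  facet normal -1.0000 0.0000 0.0000
    outer loop
      vertex 0.0 0.0 14.0
      vertex 0.0 24.0 0.0
      vertex 0.0 0.0 0.0
    endloop
  endfacet
  facet normal 1.0000 0.0000 0.0000
    outer loop
      vertex 14.0 0.0 0.0
      vertex 14.0 24.0 0.0
      vertex 14.0 0.0 14.0
    endloop
  endfacet
endsolid part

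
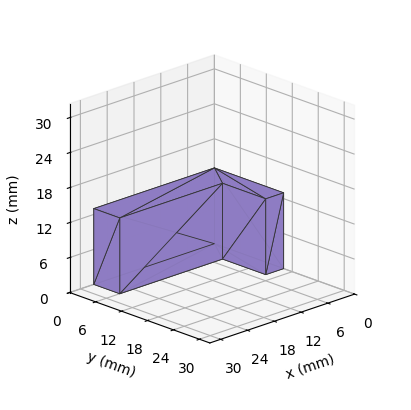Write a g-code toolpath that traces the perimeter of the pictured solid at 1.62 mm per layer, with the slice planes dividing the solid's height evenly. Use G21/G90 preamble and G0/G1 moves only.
Reading the render: the shape is an L-shaped prism: outer 27 × 16 mm, arm thicknesses ≈ 6 mm (horizontal) and 4 mm (vertical), extruded 13 mm in z (dimensions read to the nearest mm from the axis ticks). For the g-code, the solid's height is divided into equal slices at the stated Δz and each level perimeter traced with G1 moves after a G0 lift.

; perimeter-only toolpath
G21 ; units = mm
G90 ; absolute positioning
G28 ; home
; layer 1
G0 Z1.62
G0 X0.00 Y0.00
G1 X27.00 Y0.00
G1 X27.00 Y6.00
G1 X4.00 Y6.00
G1 X4.00 Y16.00
G1 X0.00 Y16.00
G1 X0.00 Y0.00
; layer 2
G0 Z3.25
G0 X0.00 Y0.00
G1 X27.00 Y0.00
G1 X27.00 Y6.00
G1 X4.00 Y6.00
G1 X4.00 Y16.00
G1 X0.00 Y16.00
G1 X0.00 Y0.00
; layer 3
G0 Z4.88
G0 X0.00 Y0.00
G1 X27.00 Y0.00
G1 X27.00 Y6.00
G1 X4.00 Y6.00
G1 X4.00 Y16.00
G1 X0.00 Y16.00
G1 X0.00 Y0.00
; layer 4
G0 Z6.50
G0 X0.00 Y0.00
G1 X27.00 Y0.00
G1 X27.00 Y6.00
G1 X4.00 Y6.00
G1 X4.00 Y16.00
G1 X0.00 Y16.00
G1 X0.00 Y0.00
; layer 5
G0 Z8.12
G0 X0.00 Y0.00
G1 X27.00 Y0.00
G1 X27.00 Y6.00
G1 X4.00 Y6.00
G1 X4.00 Y16.00
G1 X0.00 Y16.00
G1 X0.00 Y0.00
; layer 6
G0 Z9.75
G0 X0.00 Y0.00
G1 X27.00 Y0.00
G1 X27.00 Y6.00
G1 X4.00 Y6.00
G1 X4.00 Y16.00
G1 X0.00 Y16.00
G1 X0.00 Y0.00
; layer 7
G0 Z11.38
G0 X0.00 Y0.00
G1 X27.00 Y0.00
G1 X27.00 Y6.00
G1 X4.00 Y6.00
G1 X4.00 Y16.00
G1 X0.00 Y16.00
G1 X0.00 Y0.00
; layer 8
G0 Z13.00
G0 X0.00 Y0.00
G1 X27.00 Y0.00
G1 X27.00 Y6.00
G1 X4.00 Y6.00
G1 X4.00 Y16.00
G1 X0.00 Y16.00
G1 X0.00 Y0.00
M2 ; end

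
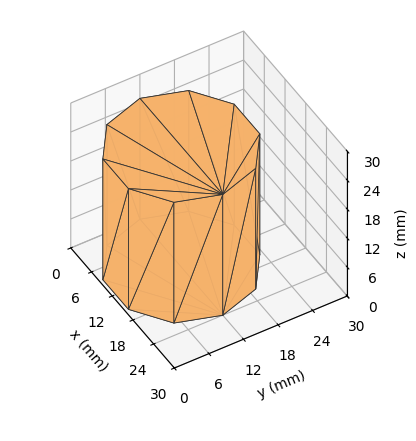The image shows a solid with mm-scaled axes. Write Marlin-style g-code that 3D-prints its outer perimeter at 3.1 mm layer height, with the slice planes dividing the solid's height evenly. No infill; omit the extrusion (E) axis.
Reading the render: the shape is a regular 10-sided prism (a cylinder approximated with 10 flat sides), circumscribed radius ≈ 12 mm, height ≈ 25 mm (dimensions read to the nearest mm from the axis ticks). For the g-code, the solid's height is divided into equal slices at the stated Δz and each level perimeter traced with G1 moves after a G0 lift.

; perimeter-only toolpath
G21 ; units = mm
G90 ; absolute positioning
G28 ; home
; layer 1
G0 Z3.1
G0 X24.0 Y12.0
G1 X21.7 Y19.1
G1 X15.7 Y23.4
G1 X8.3 Y23.4
G1 X2.3 Y19.1
G1 X0.0 Y12.0
G1 X2.3 Y4.9
G1 X8.3 Y0.6
G1 X15.7 Y0.6
G1 X21.7 Y4.9
G1 X24.0 Y12.0
; layer 2
G0 Z6.2
G0 X24.0 Y12.0
G1 X21.7 Y19.1
G1 X15.7 Y23.4
G1 X8.3 Y23.4
G1 X2.3 Y19.1
G1 X0.0 Y12.0
G1 X2.3 Y4.9
G1 X8.3 Y0.6
G1 X15.7 Y0.6
G1 X21.7 Y4.9
G1 X24.0 Y12.0
; layer 3
G0 Z9.4
G0 X24.0 Y12.0
G1 X21.7 Y19.1
G1 X15.7 Y23.4
G1 X8.3 Y23.4
G1 X2.3 Y19.1
G1 X0.0 Y12.0
G1 X2.3 Y4.9
G1 X8.3 Y0.6
G1 X15.7 Y0.6
G1 X21.7 Y4.9
G1 X24.0 Y12.0
; layer 4
G0 Z12.5
G0 X24.0 Y12.0
G1 X21.7 Y19.1
G1 X15.7 Y23.4
G1 X8.3 Y23.4
G1 X2.3 Y19.1
G1 X0.0 Y12.0
G1 X2.3 Y4.9
G1 X8.3 Y0.6
G1 X15.7 Y0.6
G1 X21.7 Y4.9
G1 X24.0 Y12.0
; layer 5
G0 Z15.6
G0 X24.0 Y12.0
G1 X21.7 Y19.1
G1 X15.7 Y23.4
G1 X8.3 Y23.4
G1 X2.3 Y19.1
G1 X0.0 Y12.0
G1 X2.3 Y4.9
G1 X8.3 Y0.6
G1 X15.7 Y0.6
G1 X21.7 Y4.9
G1 X24.0 Y12.0
; layer 6
G0 Z18.8
G0 X24.0 Y12.0
G1 X21.7 Y19.1
G1 X15.7 Y23.4
G1 X8.3 Y23.4
G1 X2.3 Y19.1
G1 X0.0 Y12.0
G1 X2.3 Y4.9
G1 X8.3 Y0.6
G1 X15.7 Y0.6
G1 X21.7 Y4.9
G1 X24.0 Y12.0
; layer 7
G0 Z21.9
G0 X24.0 Y12.0
G1 X21.7 Y19.1
G1 X15.7 Y23.4
G1 X8.3 Y23.4
G1 X2.3 Y19.1
G1 X0.0 Y12.0
G1 X2.3 Y4.9
G1 X8.3 Y0.6
G1 X15.7 Y0.6
G1 X21.7 Y4.9
G1 X24.0 Y12.0
; layer 8
G0 Z25.0
G0 X24.0 Y12.0
G1 X21.7 Y19.1
G1 X15.7 Y23.4
G1 X8.3 Y23.4
G1 X2.3 Y19.1
G1 X0.0 Y12.0
G1 X2.3 Y4.9
G1 X8.3 Y0.6
G1 X15.7 Y0.6
G1 X21.7 Y4.9
G1 X24.0 Y12.0
M2 ; end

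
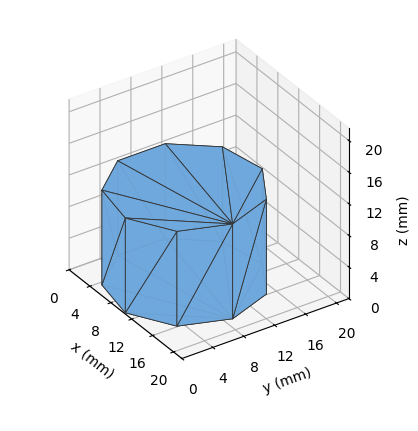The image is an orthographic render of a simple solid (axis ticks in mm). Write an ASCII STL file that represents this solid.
Reading the render: the shape is a regular 9-sided prism (a cylinder approximated with 9 flat sides), circumscribed radius ≈ 9 mm, height ≈ 12 mm (dimensions read to the nearest mm from the axis ticks). For the STL, each face is triangulated and given an outward normal.

solid part
  facet normal 0.0000 0.0000 -1.0000
    outer loop
      vertex 10.563 17.863 0.000
      vertex 15.894 14.785 0.000
      vertex 18.000 9.000 0.000
    endloop
  endfacet
  facet normal 0.0000 0.0000 -1.0000
    outer loop
      vertex 4.500 16.794 0.000
      vertex 10.563 17.863 0.000
      vertex 18.000 9.000 0.000
    endloop
  endfacet
  facet normal 0.0000 0.0000 -1.0000
    outer loop
      vertex 0.543 12.078 0.000
      vertex 4.500 16.794 0.000
      vertex 18.000 9.000 0.000
    endloop
  endfacet
  facet normal 0.0000 0.0000 -1.0000
    outer loop
      vertex 0.543 5.922 0.000
      vertex 0.543 12.078 0.000
      vertex 18.000 9.000 0.000
    endloop
  endfacet
  facet normal 0.0000 0.0000 -1.0000
    outer loop
      vertex 4.500 1.206 0.000
      vertex 0.543 5.922 0.000
      vertex 18.000 9.000 0.000
    endloop
  endfacet
  facet normal 0.0000 0.0000 -1.0000
    outer loop
      vertex 10.563 0.137 0.000
      vertex 4.500 1.206 0.000
      vertex 18.000 9.000 0.000
    endloop
  endfacet
  facet normal 0.0000 0.0000 -1.0000
    outer loop
      vertex 15.894 3.215 0.000
      vertex 10.563 0.137 0.000
      vertex 18.000 9.000 0.000
    endloop
  endfacet
  facet normal 0.0000 0.0000 1.0000
    outer loop
      vertex 18.000 9.000 12.000
      vertex 15.894 14.785 12.000
      vertex 10.563 17.863 12.000
    endloop
  endfacet
  facet normal 0.0000 0.0000 1.0000
    outer loop
      vertex 18.000 9.000 12.000
      vertex 10.563 17.863 12.000
      vertex 4.500 16.794 12.000
    endloop
  endfacet
  facet normal 0.0000 0.0000 1.0000
    outer loop
      vertex 18.000 9.000 12.000
      vertex 4.500 16.794 12.000
      vertex 0.543 12.078 12.000
    endloop
  endfacet
  facet normal 0.0000 0.0000 1.0000
    outer loop
      vertex 18.000 9.000 12.000
      vertex 0.543 12.078 12.000
      vertex 0.543 5.922 12.000
    endloop
  endfacet
  facet normal 0.0000 0.0000 1.0000
    outer loop
      vertex 18.000 9.000 12.000
      vertex 0.543 5.922 12.000
      vertex 4.500 1.206 12.000
    endloop
  endfacet
  facet normal 0.0000 0.0000 1.0000
    outer loop
      vertex 18.000 9.000 12.000
      vertex 4.500 1.206 12.000
      vertex 10.563 0.137 12.000
    endloop
  endfacet
  facet normal 0.0000 0.0000 1.0000
    outer loop
      vertex 18.000 9.000 12.000
      vertex 10.563 0.137 12.000
      vertex 15.894 3.215 12.000
    endloop
  endfacet
  facet normal 0.9397 0.3421 0.0000
    outer loop
      vertex 18.000 9.000 0.000
      vertex 15.894 14.785 0.000
      vertex 15.894 14.785 12.000
    endloop
  endfacet
  facet normal 0.9397 0.3421 0.0000
    outer loop
      vertex 18.000 9.000 0.000
      vertex 15.894 14.785 12.000
      vertex 18.000 9.000 12.000
    endloop
  endfacet
  facet normal 0.5000 0.8660 0.0000
    outer loop
      vertex 15.894 14.785 0.000
      vertex 10.563 17.863 0.000
      vertex 10.563 17.863 12.000
    endloop
  endfacet
  facet normal 0.5000 0.8660 0.0000
    outer loop
      vertex 15.894 14.785 0.000
      vertex 10.563 17.863 12.000
      vertex 15.894 14.785 12.000
    endloop
  endfacet
  facet normal -0.1736 0.9848 0.0000
    outer loop
      vertex 10.563 17.863 0.000
      vertex 4.500 16.794 0.000
      vertex 4.500 16.794 12.000
    endloop
  endfacet
  facet normal -0.1736 0.9848 0.0000
    outer loop
      vertex 10.563 17.863 0.000
      vertex 4.500 16.794 12.000
      vertex 10.563 17.863 12.000
    endloop
  endfacet
  facet normal -0.7661 0.6428 0.0000
    outer loop
      vertex 4.500 16.794 0.000
      vertex 0.543 12.078 0.000
      vertex 0.543 12.078 12.000
    endloop
  endfacet
  facet normal -0.7661 0.6428 0.0000
    outer loop
      vertex 4.500 16.794 0.000
      vertex 0.543 12.078 12.000
      vertex 4.500 16.794 12.000
    endloop
  endfacet
  facet normal -1.0000 0.0000 0.0000
    outer loop
      vertex 0.543 12.078 0.000
      vertex 0.543 5.922 0.000
      vertex 0.543 5.922 12.000
    endloop
  endfacet
  facet normal -1.0000 0.0000 0.0000
    outer loop
      vertex 0.543 12.078 0.000
      vertex 0.543 5.922 12.000
      vertex 0.543 12.078 12.000
    endloop
  endfacet
  facet normal -0.7661 -0.6428 0.0000
    outer loop
      vertex 0.543 5.922 0.000
      vertex 4.500 1.206 0.000
      vertex 4.500 1.206 12.000
    endloop
  endfacet
  facet normal -0.7661 -0.6428 0.0000
    outer loop
      vertex 0.543 5.922 0.000
      vertex 4.500 1.206 12.000
      vertex 0.543 5.922 12.000
    endloop
  endfacet
  facet normal -0.1736 -0.9848 0.0000
    outer loop
      vertex 4.500 1.206 0.000
      vertex 10.563 0.137 0.000
      vertex 10.563 0.137 12.000
    endloop
  endfacet
  facet normal -0.1736 -0.9848 0.0000
    outer loop
      vertex 4.500 1.206 0.000
      vertex 10.563 0.137 12.000
      vertex 4.500 1.206 12.000
    endloop
  endfacet
  facet normal 0.5000 -0.8660 0.0000
    outer loop
      vertex 10.563 0.137 0.000
      vertex 15.894 3.215 0.000
      vertex 15.894 3.215 12.000
    endloop
  endfacet
  facet normal 0.5000 -0.8660 0.0000
    outer loop
      vertex 10.563 0.137 0.000
      vertex 15.894 3.215 12.000
      vertex 10.563 0.137 12.000
    endloop
  endfacet
  facet normal 0.9397 -0.3421 0.0000
    outer loop
      vertex 15.894 3.215 0.000
      vertex 18.000 9.000 0.000
      vertex 18.000 9.000 12.000
    endloop
  endfacet
  facet normal 0.9397 -0.3421 0.0000
    outer loop
      vertex 15.894 3.215 0.000
      vertex 18.000 9.000 12.000
      vertex 15.894 3.215 12.000
    endloop
  endfacet
endsolid part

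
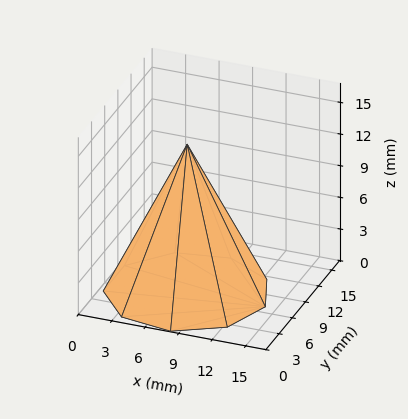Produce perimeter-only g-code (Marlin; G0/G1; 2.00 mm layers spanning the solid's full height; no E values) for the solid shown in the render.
Reading the render: the shape is a regular 9-sided pyramid, base circumscribed radius ≈ 7 mm, apex at z ≈ 14 mm (dimensions read to the nearest mm from the axis ticks). For the g-code, the solid's height is divided into equal slices at the stated Δz and each level perimeter traced with G1 moves after a G0 lift.

; perimeter-only toolpath
G21 ; units = mm
G90 ; absolute positioning
G28 ; home
; layer 1
G0 Z2.00
G0 X13.00 Y7.00
G1 X11.59 Y10.86
G1 X8.05 Y12.91
G1 X4.00 Y12.19
G1 X1.36 Y9.05
G1 X1.36 Y4.95
G1 X4.00 Y1.81
G1 X8.05 Y1.09
G1 X11.59 Y3.14
G1 X13.00 Y7.00
; layer 2
G0 Z4.00
G0 X12.00 Y7.00
G1 X10.83 Y10.21
G1 X7.87 Y11.92
G1 X4.50 Y11.33
G1 X2.30 Y8.71
G1 X2.30 Y5.29
G1 X4.50 Y2.67
G1 X7.87 Y2.08
G1 X10.83 Y3.79
G1 X12.00 Y7.00
; layer 3
G0 Z6.00
G0 X11.00 Y7.00
G1 X10.06 Y9.57
G1 X7.70 Y10.94
G1 X5.00 Y10.46
G1 X3.24 Y8.37
G1 X3.24 Y5.63
G1 X5.00 Y3.54
G1 X7.70 Y3.06
G1 X10.06 Y4.43
G1 X11.00 Y7.00
; layer 4
G0 Z8.00
G0 X10.00 Y7.00
G1 X9.30 Y8.93
G1 X7.52 Y9.95
G1 X5.50 Y9.60
G1 X4.18 Y8.02
G1 X4.18 Y5.98
G1 X5.50 Y4.40
G1 X7.52 Y4.05
G1 X9.30 Y5.07
G1 X10.00 Y7.00
; layer 5
G0 Z10.00
G0 X9.00 Y7.00
G1 X8.53 Y8.29
G1 X7.35 Y8.97
G1 X6.00 Y8.73
G1 X5.12 Y7.68
G1 X5.12 Y6.32
G1 X6.00 Y5.27
G1 X7.35 Y5.03
G1 X8.53 Y5.71
G1 X9.00 Y7.00
; layer 6
G0 Z12.00
G0 X8.00 Y7.00
G1 X7.77 Y7.64
G1 X7.17 Y7.98
G1 X6.50 Y7.87
G1 X6.06 Y7.34
G1 X6.06 Y6.66
G1 X6.50 Y6.13
G1 X7.17 Y6.02
G1 X7.77 Y6.36
G1 X8.00 Y7.00
M2 ; end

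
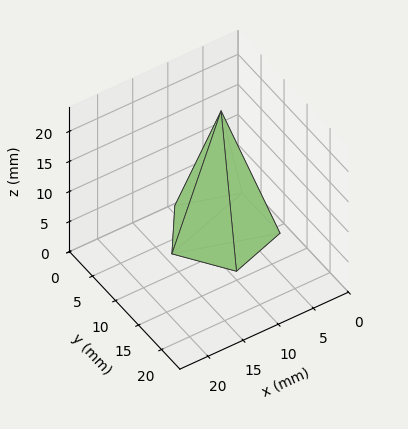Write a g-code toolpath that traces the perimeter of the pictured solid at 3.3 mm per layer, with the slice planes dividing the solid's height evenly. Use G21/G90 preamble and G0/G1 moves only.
Reading the render: the shape is a regular 5-sided pyramid, base circumscribed radius ≈ 7 mm, apex at z ≈ 20 mm (dimensions read to the nearest mm from the axis ticks). For the g-code, the solid's height is divided into equal slices at the stated Δz and each level perimeter traced with G1 moves after a G0 lift.

; perimeter-only toolpath
G21 ; units = mm
G90 ; absolute positioning
G28 ; home
; layer 1
G0 Z3.3
G0 X12.8 Y7.0
G1 X8.8 Y12.6
G1 X2.3 Y10.4
G1 X2.3 Y3.6
G1 X8.8 Y1.4
G1 X12.8 Y7.0
; layer 2
G0 Z6.7
G0 X11.7 Y7.0
G1 X8.5 Y11.5
G1 X3.2 Y9.7
G1 X3.2 Y4.3
G1 X8.5 Y2.5
G1 X11.7 Y7.0
; layer 3
G0 Z10.0
G0 X10.5 Y7.0
G1 X8.1 Y10.3
G1 X4.2 Y9.1
G1 X4.2 Y5.0
G1 X8.1 Y3.6
G1 X10.5 Y7.0
; layer 4
G0 Z13.3
G0 X9.3 Y7.0
G1 X7.7 Y9.2
G1 X5.1 Y8.4
G1 X5.1 Y5.6
G1 X7.7 Y4.8
G1 X9.3 Y7.0
; layer 5
G0 Z16.7
G0 X8.2 Y7.0
G1 X7.4 Y8.1
G1 X6.1 Y7.7
G1 X6.1 Y6.3
G1 X7.4 Y5.9
G1 X8.2 Y7.0
M2 ; end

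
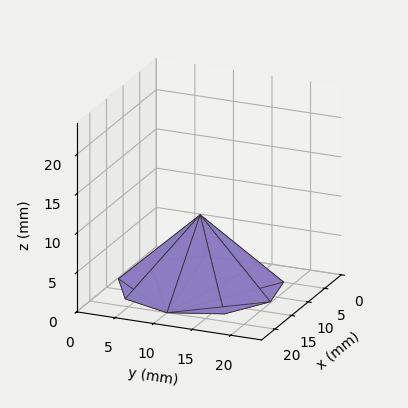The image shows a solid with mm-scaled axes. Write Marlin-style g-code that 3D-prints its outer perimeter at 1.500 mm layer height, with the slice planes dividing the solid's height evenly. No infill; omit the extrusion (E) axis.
Reading the render: the shape is a regular 9-sided pyramid, base circumscribed radius ≈ 10 mm, apex at z ≈ 9 mm (dimensions read to the nearest mm from the axis ticks). For the g-code, the solid's height is divided into equal slices at the stated Δz and each level perimeter traced with G1 moves after a G0 lift.

; perimeter-only toolpath
G21 ; units = mm
G90 ; absolute positioning
G28 ; home
; layer 1
G0 Z1.500
G0 X18.333 Y10.000
G1 X16.383 Y15.357
G1 X11.447 Y18.207
G1 X5.833 Y17.217
G1 X2.169 Y12.850
G1 X2.169 Y7.150
G1 X5.833 Y2.783
G1 X11.447 Y1.793
G1 X16.383 Y4.643
G1 X18.333 Y10.000
; layer 2
G0 Z3.000
G0 X16.667 Y10.000
G1 X15.107 Y14.285
G1 X11.157 Y16.565
G1 X6.667 Y15.773
G1 X3.735 Y12.280
G1 X3.735 Y7.720
G1 X6.667 Y4.227
G1 X11.157 Y3.435
G1 X15.107 Y5.715
G1 X16.667 Y10.000
; layer 3
G0 Z4.500
G0 X15.000 Y10.000
G1 X13.830 Y13.214
G1 X10.868 Y14.924
G1 X7.500 Y14.330
G1 X5.301 Y11.710
G1 X5.301 Y8.290
G1 X7.500 Y5.670
G1 X10.868 Y5.076
G1 X13.830 Y6.786
G1 X15.000 Y10.000
; layer 4
G0 Z6.000
G0 X13.333 Y10.000
G1 X12.553 Y12.143
G1 X10.579 Y13.283
G1 X8.333 Y12.887
G1 X6.868 Y11.140
G1 X6.868 Y8.860
G1 X8.333 Y7.113
G1 X10.579 Y6.717
G1 X12.553 Y7.857
G1 X13.333 Y10.000
; layer 5
G0 Z7.500
G0 X11.667 Y10.000
G1 X11.277 Y11.071
G1 X10.289 Y11.641
G1 X9.167 Y11.443
G1 X8.434 Y10.570
G1 X8.434 Y9.430
G1 X9.167 Y8.557
G1 X10.289 Y8.359
G1 X11.277 Y8.929
G1 X11.667 Y10.000
M2 ; end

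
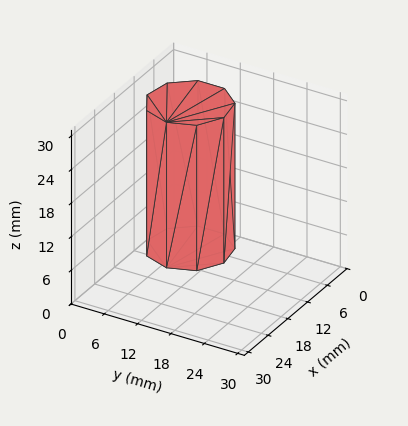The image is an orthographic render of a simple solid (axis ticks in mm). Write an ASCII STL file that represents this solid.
Reading the render: the shape is a regular 9-sided prism (a cylinder approximated with 9 flat sides), circumscribed radius ≈ 7 mm, height ≈ 26 mm (dimensions read to the nearest mm from the axis ticks). For the STL, each face is triangulated and given an outward normal.

solid part
  facet normal 0.0000 0.0000 -1.0000
    outer loop
      vertex 8.2 13.9 0.0
      vertex 12.4 11.5 0.0
      vertex 14.0 7.0 0.0
    endloop
  endfacet
  facet normal 0.0000 0.0000 -1.0000
    outer loop
      vertex 3.5 13.1 0.0
      vertex 8.2 13.9 0.0
      vertex 14.0 7.0 0.0
    endloop
  endfacet
  facet normal 0.0000 0.0000 -1.0000
    outer loop
      vertex 0.4 9.4 0.0
      vertex 3.5 13.1 0.0
      vertex 14.0 7.0 0.0
    endloop
  endfacet
  facet normal 0.0000 0.0000 -1.0000
    outer loop
      vertex 0.4 4.6 0.0
      vertex 0.4 9.4 0.0
      vertex 14.0 7.0 0.0
    endloop
  endfacet
  facet normal 0.0000 0.0000 -1.0000
    outer loop
      vertex 3.5 0.9 0.0
      vertex 0.4 4.6 0.0
      vertex 14.0 7.0 0.0
    endloop
  endfacet
  facet normal 0.0000 0.0000 -1.0000
    outer loop
      vertex 8.2 0.1 0.0
      vertex 3.5 0.9 0.0
      vertex 14.0 7.0 0.0
    endloop
  endfacet
  facet normal 0.0000 0.0000 -1.0000
    outer loop
      vertex 12.4 2.5 0.0
      vertex 8.2 0.1 0.0
      vertex 14.0 7.0 0.0
    endloop
  endfacet
  facet normal 0.0000 0.0000 1.0000
    outer loop
      vertex 14.0 7.0 26.0
      vertex 12.4 11.5 26.0
      vertex 8.2 13.9 26.0
    endloop
  endfacet
  facet normal 0.0000 0.0000 1.0000
    outer loop
      vertex 14.0 7.0 26.0
      vertex 8.2 13.9 26.0
      vertex 3.5 13.1 26.0
    endloop
  endfacet
  facet normal 0.0000 0.0000 1.0000
    outer loop
      vertex 14.0 7.0 26.0
      vertex 3.5 13.1 26.0
      vertex 0.4 9.4 26.0
    endloop
  endfacet
  facet normal 0.0000 0.0000 1.0000
    outer loop
      vertex 14.0 7.0 26.0
      vertex 0.4 9.4 26.0
      vertex 0.4 4.6 26.0
    endloop
  endfacet
  facet normal 0.0000 0.0000 1.0000
    outer loop
      vertex 14.0 7.0 26.0
      vertex 0.4 4.6 26.0
      vertex 3.5 0.9 26.0
    endloop
  endfacet
  facet normal 0.0000 0.0000 1.0000
    outer loop
      vertex 14.0 7.0 26.0
      vertex 3.5 0.9 26.0
      vertex 8.2 0.1 26.0
    endloop
  endfacet
  facet normal 0.0000 0.0000 1.0000
    outer loop
      vertex 14.0 7.0 26.0
      vertex 8.2 0.1 26.0
      vertex 12.4 2.5 26.0
    endloop
  endfacet
  facet normal 0.9422 0.3350 0.0000
    outer loop
      vertex 14.0 7.0 0.0
      vertex 12.4 11.5 0.0
      vertex 12.4 11.5 26.0
    endloop
  endfacet
  facet normal 0.9422 0.3350 0.0000
    outer loop
      vertex 14.0 7.0 0.0
      vertex 12.4 11.5 26.0
      vertex 14.0 7.0 26.0
    endloop
  endfacet
  facet normal 0.4961 0.8682 0.0000
    outer loop
      vertex 12.4 11.5 0.0
      vertex 8.2 13.9 0.0
      vertex 8.2 13.9 26.0
    endloop
  endfacet
  facet normal 0.4961 0.8682 0.0000
    outer loop
      vertex 12.4 11.5 0.0
      vertex 8.2 13.9 26.0
      vertex 12.4 11.5 26.0
    endloop
  endfacet
  facet normal -0.1678 0.9858 0.0000
    outer loop
      vertex 8.2 13.9 0.0
      vertex 3.5 13.1 0.0
      vertex 3.5 13.1 26.0
    endloop
  endfacet
  facet normal -0.1678 0.9858 0.0000
    outer loop
      vertex 8.2 13.9 0.0
      vertex 3.5 13.1 26.0
      vertex 8.2 13.9 26.0
    endloop
  endfacet
  facet normal -0.7665 0.6422 0.0000
    outer loop
      vertex 3.5 13.1 0.0
      vertex 0.4 9.4 0.0
      vertex 0.4 9.4 26.0
    endloop
  endfacet
  facet normal -0.7665 0.6422 0.0000
    outer loop
      vertex 3.5 13.1 0.0
      vertex 0.4 9.4 26.0
      vertex 3.5 13.1 26.0
    endloop
  endfacet
  facet normal -1.0000 0.0000 0.0000
    outer loop
      vertex 0.4 9.4 0.0
      vertex 0.4 4.6 0.0
      vertex 0.4 4.6 26.0
    endloop
  endfacet
  facet normal -1.0000 0.0000 0.0000
    outer loop
      vertex 0.4 9.4 0.0
      vertex 0.4 4.6 26.0
      vertex 0.4 9.4 26.0
    endloop
  endfacet
  facet normal -0.7665 -0.6422 0.0000
    outer loop
      vertex 0.4 4.6 0.0
      vertex 3.5 0.9 0.0
      vertex 3.5 0.9 26.0
    endloop
  endfacet
  facet normal -0.7665 -0.6422 0.0000
    outer loop
      vertex 0.4 4.6 0.0
      vertex 3.5 0.9 26.0
      vertex 0.4 4.6 26.0
    endloop
  endfacet
  facet normal -0.1678 -0.9858 0.0000
    outer loop
      vertex 3.5 0.9 0.0
      vertex 8.2 0.1 0.0
      vertex 8.2 0.1 26.0
    endloop
  endfacet
  facet normal -0.1678 -0.9858 0.0000
    outer loop
      vertex 3.5 0.9 0.0
      vertex 8.2 0.1 26.0
      vertex 3.5 0.9 26.0
    endloop
  endfacet
  facet normal 0.4961 -0.8682 0.0000
    outer loop
      vertex 8.2 0.1 0.0
      vertex 12.4 2.5 0.0
      vertex 12.4 2.5 26.0
    endloop
  endfacet
  facet normal 0.4961 -0.8682 0.0000
    outer loop
      vertex 8.2 0.1 0.0
      vertex 12.4 2.5 26.0
      vertex 8.2 0.1 26.0
    endloop
  endfacet
  facet normal 0.9422 -0.3350 0.0000
    outer loop
      vertex 12.4 2.5 0.0
      vertex 14.0 7.0 0.0
      vertex 14.0 7.0 26.0
    endloop
  endfacet
  facet normal 0.9422 -0.3350 0.0000
    outer loop
      vertex 12.4 2.5 0.0
      vertex 14.0 7.0 26.0
      vertex 12.4 2.5 26.0
    endloop
  endfacet
endsolid part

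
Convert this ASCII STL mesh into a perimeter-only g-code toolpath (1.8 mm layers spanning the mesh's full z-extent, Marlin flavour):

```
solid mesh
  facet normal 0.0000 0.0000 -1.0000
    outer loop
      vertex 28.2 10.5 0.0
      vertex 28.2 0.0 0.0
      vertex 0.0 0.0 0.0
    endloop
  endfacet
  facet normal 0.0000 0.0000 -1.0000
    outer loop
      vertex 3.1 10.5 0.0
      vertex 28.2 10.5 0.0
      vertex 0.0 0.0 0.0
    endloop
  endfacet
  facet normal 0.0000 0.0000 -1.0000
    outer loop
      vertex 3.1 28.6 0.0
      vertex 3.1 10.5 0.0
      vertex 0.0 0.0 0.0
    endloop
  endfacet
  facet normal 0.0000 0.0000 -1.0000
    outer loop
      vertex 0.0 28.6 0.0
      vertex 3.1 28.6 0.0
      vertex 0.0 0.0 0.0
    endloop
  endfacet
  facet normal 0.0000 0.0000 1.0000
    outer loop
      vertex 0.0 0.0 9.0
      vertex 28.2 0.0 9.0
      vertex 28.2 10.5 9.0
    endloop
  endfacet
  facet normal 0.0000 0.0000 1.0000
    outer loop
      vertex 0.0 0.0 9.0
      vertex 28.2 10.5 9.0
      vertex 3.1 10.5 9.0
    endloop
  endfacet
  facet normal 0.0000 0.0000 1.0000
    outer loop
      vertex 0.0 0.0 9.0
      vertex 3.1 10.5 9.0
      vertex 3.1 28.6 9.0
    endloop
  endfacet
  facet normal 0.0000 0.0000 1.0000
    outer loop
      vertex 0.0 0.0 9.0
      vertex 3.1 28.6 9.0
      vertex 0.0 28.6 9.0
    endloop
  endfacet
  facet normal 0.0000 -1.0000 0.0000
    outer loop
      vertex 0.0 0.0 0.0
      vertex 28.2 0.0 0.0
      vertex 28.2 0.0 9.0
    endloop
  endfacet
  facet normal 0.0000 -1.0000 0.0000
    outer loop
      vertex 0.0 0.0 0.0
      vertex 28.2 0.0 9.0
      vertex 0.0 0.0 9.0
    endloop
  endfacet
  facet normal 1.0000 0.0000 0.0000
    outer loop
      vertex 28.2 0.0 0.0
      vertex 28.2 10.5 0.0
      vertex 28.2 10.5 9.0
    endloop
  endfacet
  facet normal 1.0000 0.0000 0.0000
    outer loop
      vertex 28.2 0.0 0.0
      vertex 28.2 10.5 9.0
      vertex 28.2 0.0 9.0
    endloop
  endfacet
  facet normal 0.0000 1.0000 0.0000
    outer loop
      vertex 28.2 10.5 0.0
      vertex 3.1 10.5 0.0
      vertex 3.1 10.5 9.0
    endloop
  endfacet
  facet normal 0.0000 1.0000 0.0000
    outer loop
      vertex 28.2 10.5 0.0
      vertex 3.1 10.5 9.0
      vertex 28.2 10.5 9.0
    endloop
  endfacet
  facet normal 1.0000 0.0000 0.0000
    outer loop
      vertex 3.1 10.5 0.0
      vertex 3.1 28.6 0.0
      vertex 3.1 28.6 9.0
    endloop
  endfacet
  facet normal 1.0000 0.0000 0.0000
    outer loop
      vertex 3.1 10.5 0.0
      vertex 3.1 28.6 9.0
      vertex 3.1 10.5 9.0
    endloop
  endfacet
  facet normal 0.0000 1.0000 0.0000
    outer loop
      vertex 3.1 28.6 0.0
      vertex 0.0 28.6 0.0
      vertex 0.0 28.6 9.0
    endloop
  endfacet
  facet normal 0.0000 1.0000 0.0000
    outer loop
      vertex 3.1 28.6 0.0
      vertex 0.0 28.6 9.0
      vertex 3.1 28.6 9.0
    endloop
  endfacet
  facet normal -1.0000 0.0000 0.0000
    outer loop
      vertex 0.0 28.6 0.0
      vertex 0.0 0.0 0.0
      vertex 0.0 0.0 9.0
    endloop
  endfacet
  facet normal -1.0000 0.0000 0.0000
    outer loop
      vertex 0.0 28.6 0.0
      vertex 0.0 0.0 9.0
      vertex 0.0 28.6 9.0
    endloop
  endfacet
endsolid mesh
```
; perimeter-only toolpath
G21 ; units = mm
G90 ; absolute positioning
G28 ; home
; layer 1
G0 Z1.8
G0 X0.0 Y0.0
G1 X28.2 Y0.0
G1 X28.2 Y10.5
G1 X3.1 Y10.5
G1 X3.1 Y28.6
G1 X0.0 Y28.6
G1 X0.0 Y0.0
; layer 2
G0 Z3.6
G0 X0.0 Y0.0
G1 X28.2 Y0.0
G1 X28.2 Y10.5
G1 X3.1 Y10.5
G1 X3.1 Y28.6
G1 X0.0 Y28.6
G1 X0.0 Y0.0
; layer 3
G0 Z5.4
G0 X0.0 Y0.0
G1 X28.2 Y0.0
G1 X28.2 Y10.5
G1 X3.1 Y10.5
G1 X3.1 Y28.6
G1 X0.0 Y28.6
G1 X0.0 Y0.0
; layer 4
G0 Z7.2
G0 X0.0 Y0.0
G1 X28.2 Y0.0
G1 X28.2 Y10.5
G1 X3.1 Y10.5
G1 X3.1 Y28.6
G1 X0.0 Y28.6
G1 X0.0 Y0.0
; layer 5
G0 Z9.0
G0 X0.0 Y0.0
G1 X28.2 Y0.0
G1 X28.2 Y10.5
G1 X3.1 Y10.5
G1 X3.1 Y28.6
G1 X0.0 Y28.6
G1 X0.0 Y0.0
M2 ; end

The solid is an L-shaped prism: outer 28.2 × 28.6 mm, arm thicknesses ≈ 10.5 mm (horizontal) and 3.1 mm (vertical), extruded 9 mm in z. Slicing at Δz = 1.8 mm — 5 equal slices spanning the solid's height, so layer i sits at z = i·h/5 — gives 5 non-empty perimeters. Each is a 6-segment closed polygon; G0 lifts to the layer z and rapids to the start vertex, then G1 traces the edges.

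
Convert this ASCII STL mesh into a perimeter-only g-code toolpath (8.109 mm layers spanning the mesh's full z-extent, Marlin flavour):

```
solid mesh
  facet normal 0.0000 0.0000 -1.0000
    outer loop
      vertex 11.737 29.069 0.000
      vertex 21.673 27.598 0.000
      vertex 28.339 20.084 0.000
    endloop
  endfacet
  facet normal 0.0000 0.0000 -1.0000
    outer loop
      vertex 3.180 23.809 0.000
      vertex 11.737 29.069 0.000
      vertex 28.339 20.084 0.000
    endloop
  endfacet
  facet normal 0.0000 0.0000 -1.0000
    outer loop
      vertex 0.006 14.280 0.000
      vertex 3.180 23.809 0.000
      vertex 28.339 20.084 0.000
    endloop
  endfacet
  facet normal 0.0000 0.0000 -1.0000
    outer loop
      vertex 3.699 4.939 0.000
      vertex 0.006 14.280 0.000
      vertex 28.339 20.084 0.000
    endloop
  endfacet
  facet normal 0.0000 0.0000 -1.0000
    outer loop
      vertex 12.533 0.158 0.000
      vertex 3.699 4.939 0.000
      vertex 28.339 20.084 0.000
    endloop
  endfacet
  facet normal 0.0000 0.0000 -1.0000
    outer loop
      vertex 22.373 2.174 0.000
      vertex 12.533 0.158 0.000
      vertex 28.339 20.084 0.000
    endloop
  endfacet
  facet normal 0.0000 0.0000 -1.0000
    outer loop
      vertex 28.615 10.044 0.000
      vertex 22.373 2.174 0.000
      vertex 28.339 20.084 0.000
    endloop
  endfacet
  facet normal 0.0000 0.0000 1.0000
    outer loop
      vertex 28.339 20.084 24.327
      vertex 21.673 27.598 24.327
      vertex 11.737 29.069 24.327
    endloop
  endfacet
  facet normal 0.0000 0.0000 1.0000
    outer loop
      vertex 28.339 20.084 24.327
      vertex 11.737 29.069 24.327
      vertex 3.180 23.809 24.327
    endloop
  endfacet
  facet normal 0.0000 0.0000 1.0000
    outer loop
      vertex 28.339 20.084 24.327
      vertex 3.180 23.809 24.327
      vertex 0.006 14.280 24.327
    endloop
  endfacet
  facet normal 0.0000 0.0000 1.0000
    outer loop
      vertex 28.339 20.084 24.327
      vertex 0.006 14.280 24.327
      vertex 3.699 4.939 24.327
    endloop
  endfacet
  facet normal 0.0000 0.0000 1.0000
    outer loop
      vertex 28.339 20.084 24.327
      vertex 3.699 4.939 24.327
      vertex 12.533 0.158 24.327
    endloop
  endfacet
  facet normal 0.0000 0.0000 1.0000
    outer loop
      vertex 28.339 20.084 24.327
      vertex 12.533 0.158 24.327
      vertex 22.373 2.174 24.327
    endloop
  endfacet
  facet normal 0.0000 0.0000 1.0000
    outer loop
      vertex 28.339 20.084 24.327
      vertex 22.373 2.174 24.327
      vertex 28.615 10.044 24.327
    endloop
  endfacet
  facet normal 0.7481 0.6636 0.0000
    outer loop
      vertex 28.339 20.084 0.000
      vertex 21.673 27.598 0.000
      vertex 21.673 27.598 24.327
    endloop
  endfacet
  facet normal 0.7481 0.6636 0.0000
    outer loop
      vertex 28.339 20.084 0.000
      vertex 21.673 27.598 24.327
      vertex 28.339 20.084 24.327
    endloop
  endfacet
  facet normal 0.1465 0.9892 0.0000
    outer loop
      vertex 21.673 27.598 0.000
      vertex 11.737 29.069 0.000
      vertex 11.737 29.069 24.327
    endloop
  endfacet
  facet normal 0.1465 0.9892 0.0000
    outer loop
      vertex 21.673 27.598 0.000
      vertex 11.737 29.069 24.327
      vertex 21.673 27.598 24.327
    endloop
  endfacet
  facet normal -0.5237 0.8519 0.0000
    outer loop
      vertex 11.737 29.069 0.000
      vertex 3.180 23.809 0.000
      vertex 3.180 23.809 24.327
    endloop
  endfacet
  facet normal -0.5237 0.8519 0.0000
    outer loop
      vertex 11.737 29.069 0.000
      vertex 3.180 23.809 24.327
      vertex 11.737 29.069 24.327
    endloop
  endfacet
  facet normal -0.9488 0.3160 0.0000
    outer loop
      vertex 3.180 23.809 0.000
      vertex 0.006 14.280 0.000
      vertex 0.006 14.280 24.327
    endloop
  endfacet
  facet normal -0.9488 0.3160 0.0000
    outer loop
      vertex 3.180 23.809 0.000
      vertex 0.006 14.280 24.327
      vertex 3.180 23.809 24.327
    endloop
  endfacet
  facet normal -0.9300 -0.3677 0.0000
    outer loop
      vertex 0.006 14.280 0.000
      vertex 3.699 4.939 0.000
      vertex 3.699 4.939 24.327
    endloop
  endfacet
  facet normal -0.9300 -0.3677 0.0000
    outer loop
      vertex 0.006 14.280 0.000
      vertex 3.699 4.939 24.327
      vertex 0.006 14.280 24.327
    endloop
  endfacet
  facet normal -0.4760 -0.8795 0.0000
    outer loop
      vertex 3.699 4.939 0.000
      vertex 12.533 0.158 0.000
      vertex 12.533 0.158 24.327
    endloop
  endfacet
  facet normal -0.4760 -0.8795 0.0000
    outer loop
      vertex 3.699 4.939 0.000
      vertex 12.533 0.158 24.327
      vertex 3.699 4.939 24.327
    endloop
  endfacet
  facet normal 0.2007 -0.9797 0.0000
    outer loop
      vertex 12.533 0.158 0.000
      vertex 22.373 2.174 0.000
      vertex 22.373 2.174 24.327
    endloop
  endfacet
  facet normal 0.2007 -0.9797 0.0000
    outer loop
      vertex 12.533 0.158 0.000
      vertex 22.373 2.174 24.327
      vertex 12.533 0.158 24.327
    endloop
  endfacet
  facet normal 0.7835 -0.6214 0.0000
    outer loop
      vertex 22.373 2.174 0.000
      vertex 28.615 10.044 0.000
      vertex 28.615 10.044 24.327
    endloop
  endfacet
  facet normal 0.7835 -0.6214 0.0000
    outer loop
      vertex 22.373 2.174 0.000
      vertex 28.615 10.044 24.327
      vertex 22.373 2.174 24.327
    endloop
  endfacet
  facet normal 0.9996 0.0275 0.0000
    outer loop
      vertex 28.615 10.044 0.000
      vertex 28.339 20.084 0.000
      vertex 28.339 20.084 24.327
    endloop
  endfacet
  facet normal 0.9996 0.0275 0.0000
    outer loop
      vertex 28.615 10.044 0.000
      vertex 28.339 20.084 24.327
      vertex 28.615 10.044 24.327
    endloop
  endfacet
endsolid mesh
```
; perimeter-only toolpath
G21 ; units = mm
G90 ; absolute positioning
G28 ; home
; layer 1
G0 Z8.109
G0 X28.339 Y20.084
G1 X21.673 Y27.598
G1 X11.737 Y29.069
G1 X3.180 Y23.809
G1 X0.006 Y14.280
G1 X3.699 Y4.939
G1 X12.533 Y0.158
G1 X22.373 Y2.174
G1 X28.615 Y10.044
G1 X28.339 Y20.084
; layer 2
G0 Z16.218
G0 X28.339 Y20.084
G1 X21.673 Y27.598
G1 X11.737 Y29.069
G1 X3.180 Y23.809
G1 X0.006 Y14.280
G1 X3.699 Y4.939
G1 X12.533 Y0.158
G1 X22.373 Y2.174
G1 X28.615 Y10.044
G1 X28.339 Y20.084
; layer 3
G0 Z24.327
G0 X28.339 Y20.084
G1 X21.673 Y27.598
G1 X11.737 Y29.069
G1 X3.180 Y23.809
G1 X0.006 Y14.280
G1 X3.699 Y4.939
G1 X12.533 Y0.158
G1 X22.373 Y2.174
G1 X28.615 Y10.044
G1 X28.339 Y20.084
M2 ; end

The solid is a regular 9-sided prism (a cylinder approximated with 9 flat sides), circumscribed radius ≈ 14.7 mm, height ≈ 24.3 mm. Slicing at Δz = 8.109 mm — 3 equal slices spanning the solid's height, so layer i sits at z = i·h/3 — gives 3 non-empty perimeters. Each is a 9-segment closed polygon; G0 lifts to the layer z and rapids to the start vertex, then G1 traces the edges.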